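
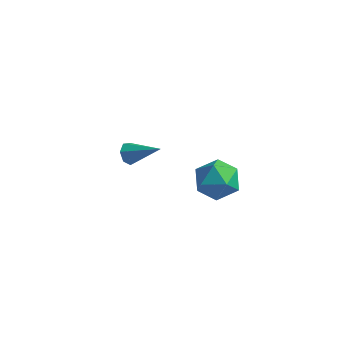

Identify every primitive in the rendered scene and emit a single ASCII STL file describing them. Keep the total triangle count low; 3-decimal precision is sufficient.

solid 
facet normal 0.258 0.921 0.292
outer loop
vertex 2.253 -1.787 1.447
vertex 1.471 -1.868 2.393
vertex 2.637 -2.237 2.526
endloop
endfacet
facet normal 0.802 0.597 -0.037
outer loop
vertex 2.253 -1.787 1.447
vertex 2.637 -2.237 2.526
vertex 2.988 -2.773 1.476
endloop
endfacet
facet normal 0.588 0.418 -0.693
outer loop
vertex 2.253 -1.787 1.447
vertex 2.988 -2.773 1.476
vertex 2.039 -2.735 0.694
endloop
endfacet
facet normal -0.089 0.632 -0.770
outer loop
vertex 2.253 -1.787 1.447
vertex 2.039 -2.735 0.694
vertex 1.101 -2.176 1.261
endloop
endfacet
facet normal -0.292 0.943 -0.161
outer loop
vertex 2.253 -1.787 1.447
vertex 1.101 -2.176 1.261
vertex 1.471 -1.868 2.393
endloop
endfacet
facet normal 0.948 -0.006 0.320
outer loop
vertex 2.988 -2.773 1.476
vertex 2.637 -2.237 2.526
vertex 2.659 -3.464 2.439
endloop
endfacet
facet normal 0.067 0.520 0.852
outer loop
vertex 2.637 -2.237 2.526
vertex 1.471 -1.868 2.393
vertex 1.721 -2.905 3.006
endloop
endfacet
facet normal -0.823 0.556 0.118
outer loop
vertex 1.471 -1.868 2.393
vertex 1.101 -2.176 1.261
vertex 0.772 -2.867 2.224
endloop
endfacet
facet normal -0.493 0.053 -0.868
outer loop
vertex 1.101 -2.176 1.261
vertex 2.039 -2.735 0.694
vertex 1.123 -3.403 1.174
endloop
endfacet
facet normal 0.601 -0.295 -0.743
outer loop
vertex 2.039 -2.735 0.694
vertex 2.988 -2.773 1.476
vertex 2.289 -3.772 1.307
endloop
endfacet
facet normal 0.089 -0.632 0.770
outer loop
vertex 1.507 -3.853 2.253
vertex 2.659 -3.464 2.439
vertex 1.721 -2.905 3.006
endloop
endfacet
facet normal -0.588 -0.418 0.693
outer loop
vertex 1.507 -3.853 2.253
vertex 1.721 -2.905 3.006
vertex 0.772 -2.867 2.224
endloop
endfacet
facet normal -0.802 -0.597 0.037
outer loop
vertex 1.507 -3.853 2.253
vertex 0.772 -2.867 2.224
vertex 1.123 -3.403 1.174
endloop
endfacet
facet normal -0.258 -0.921 -0.292
outer loop
vertex 1.507 -3.853 2.253
vertex 1.123 -3.403 1.174
vertex 2.289 -3.772 1.307
endloop
endfacet
facet normal 0.292 -0.943 0.161
outer loop
vertex 1.507 -3.853 2.253
vertex 2.289 -3.772 1.307
vertex 2.659 -3.464 2.439
endloop
endfacet
facet normal 0.493 -0.053 0.868
outer loop
vertex 1.721 -2.905 3.006
vertex 2.659 -3.464 2.439
vertex 2.637 -2.237 2.526
endloop
endfacet
facet normal -0.601 0.295 0.743
outer loop
vertex 0.772 -2.867 2.224
vertex 1.721 -2.905 3.006
vertex 1.471 -1.868 2.393
endloop
endfacet
facet normal -0.948 0.006 -0.320
outer loop
vertex 1.123 -3.403 1.174
vertex 0.772 -2.867 2.224
vertex 1.101 -2.176 1.261
endloop
endfacet
facet normal -0.067 -0.520 -0.852
outer loop
vertex 2.289 -3.772 1.307
vertex 1.123 -3.403 1.174
vertex 2.039 -2.735 0.694
endloop
endfacet
facet normal 0.823 -0.556 -0.118
outer loop
vertex 2.659 -3.464 2.439
vertex 2.289 -3.772 1.307
vertex 2.988 -2.773 1.476
endloop
endfacet
facet normal -0.852 -0.060 -0.520
outer loop
vertex -4.554 0.637 -3.137
vertex -4.867 1.037 -2.67
vertex -4.531 1.226 -3.243
endloop
endfacet
facet normal 0.744 -0.146 -0.652
outer loop
vertex -4.554 0.637 -3.137
vertex -4.531 1.226 -3.243
vertex -3.093 1.163 -1.59
endloop
endfacet
facet normal -0.852 -0.061 -0.520
outer loop
vertex -4.531 1.226 -3.243
vertex -4.867 1.037 -2.67
vertex -4.761 1.673 -2.918
endloop
endfacet
facet normal 0.584 0.652 -0.483
outer loop
vertex -4.531 1.226 -3.243
vertex -4.761 1.673 -2.918
vertex -3.093 1.163 -1.59
endloop
endfacet
facet normal -0.853 -0.060 -0.519
outer loop
vertex -4.761 1.673 -2.918
vertex -4.867 1.037 -2.67
vertex -5.07 1.641 -2.406
endloop
endfacet
facet normal 0.168 0.972 0.162
outer loop
vertex -4.761 1.673 -2.918
vertex -5.07 1.641 -2.406
vertex -3.093 1.163 -1.59
endloop
endfacet
facet normal -0.853 -0.060 -0.518
outer loop
vertex -5.07 1.641 -2.406
vertex -4.867 1.037 -2.67
vertex -5.226 1.155 -2.093
endloop
endfacet
facet normal -0.190 0.574 0.797
outer loop
vertex -5.07 1.641 -2.406
vertex -5.226 1.155 -2.093
vertex -3.093 1.163 -1.59
endloop
endfacet
facet normal -0.853 -0.059 -0.519
outer loop
vertex -5.226 1.155 -2.093
vertex -4.867 1.037 -2.67
vertex -5.112 0.58 -2.215
endloop
endfacet
facet normal -0.222 -0.244 0.944
outer loop
vertex -5.226 1.155 -2.093
vertex -5.112 0.58 -2.215
vertex -3.093 1.163 -1.59
endloop
endfacet
facet normal -0.852 -0.061 -0.520
outer loop
vertex -5.112 0.58 -2.215
vertex -4.867 1.037 -2.67
vertex -4.812 0.35 -2.68
endloop
endfacet
facet normal 0.098 -0.866 0.491
outer loop
vertex -5.112 0.58 -2.215
vertex -4.812 0.35 -2.68
vertex -3.093 1.163 -1.59
endloop
endfacet
facet normal -0.852 -0.061 -0.519
outer loop
vertex -4.812 0.35 -2.68
vertex -4.867 1.037 -2.67
vertex -4.554 0.637 -3.137
endloop
endfacet
facet normal 0.527 -0.821 -0.218
outer loop
vertex -4.812 0.35 -2.68
vertex -4.554 0.637 -3.137
vertex -3.093 1.163 -1.59
endloop
endfacet

endsolid


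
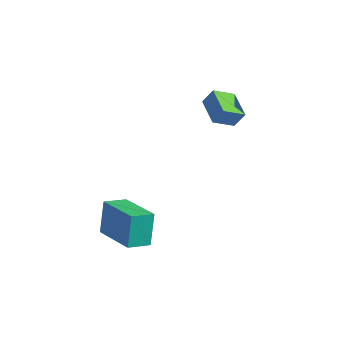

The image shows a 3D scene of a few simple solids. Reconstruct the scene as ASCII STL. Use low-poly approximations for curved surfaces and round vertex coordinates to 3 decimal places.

solid 
facet normal -0.404 -0.385 -0.830
outer loop
vertex -3.901 2.702 1.434
vertex -4.012 3.65 1.048
vertex -2.62 2.614 0.851
endloop
endfacet
facet normal 0.107 -0.921 0.375
outer loop
vertex -2.288 2.93 1.532
vertex -3.901 2.702 1.434
vertex -2.62 2.614 0.851
endloop
endfacet
facet normal -0.404 -0.385 -0.830
outer loop
vertex -2.62 2.614 0.851
vertex -4.012 3.65 1.048
vertex -2.731 3.563 0.465
endloop
endfacet
facet normal 0.908 -0.062 -0.414
outer loop
vertex -2.731 3.563 0.465
vertex -2.288 2.93 1.532
vertex -2.62 2.614 0.851
endloop
endfacet
facet normal -0.908 0.062 0.414
outer loop
vertex -3.901 2.702 1.434
vertex -3.68 3.966 1.729
vertex -4.012 3.65 1.048
endloop
endfacet
facet normal 0.108 -0.921 0.374
outer loop
vertex -3.569 3.017 2.115
vertex -3.901 2.702 1.434
vertex -2.288 2.93 1.532
endloop
endfacet
facet normal -0.908 0.062 0.414
outer loop
vertex -3.569 3.017 2.115
vertex -3.68 3.966 1.729
vertex -3.901 2.702 1.434
endloop
endfacet
facet normal -0.108 0.921 -0.375
outer loop
vertex -4.012 3.65 1.048
vertex -3.68 3.966 1.729
vertex -2.731 3.563 0.465
endloop
endfacet
facet normal 0.908 -0.062 -0.414
outer loop
vertex -2.399 3.878 1.146
vertex -2.288 2.93 1.532
vertex -2.731 3.563 0.465
endloop
endfacet
facet normal -0.107 0.921 -0.374
outer loop
vertex -2.731 3.563 0.465
vertex -3.68 3.966 1.729
vertex -2.399 3.878 1.146
endloop
endfacet
facet normal 0.404 0.385 0.830
outer loop
vertex -2.399 3.878 1.146
vertex -3.569 3.017 2.115
vertex -2.288 2.93 1.532
endloop
endfacet
facet normal 0.404 0.385 0.830
outer loop
vertex -3.68 3.966 1.729
vertex -3.569 3.017 2.115
vertex -2.399 3.878 1.146
endloop
endfacet
facet normal -0.980 -0.193 -0.053
outer loop
vertex -2.44 -1.878 -2.573
vertex -2.622 -0.915 -2.715
vertex -2.317 -2.082 -4.114
endloop
endfacet
facet normal 0.183 -0.973 0.143
outer loop
vertex -0.298 -1.685 -4.005
vertex -2.44 -1.878 -2.573
vertex -2.317 -2.082 -4.114
endloop
endfacet
facet normal -0.980 -0.192 -0.053
outer loop
vertex -2.317 -2.082 -4.114
vertex -2.622 -0.915 -2.715
vertex -2.498 -1.119 -4.256
endloop
endfacet
facet normal 0.079 -0.131 -0.988
outer loop
vertex -2.498 -1.119 -4.256
vertex -0.298 -1.685 -4.005
vertex -2.317 -2.082 -4.114
endloop
endfacet
facet normal -0.079 0.131 0.988
outer loop
vertex -2.44 -1.878 -2.573
vertex -0.603 -0.518 -2.606
vertex -2.622 -0.915 -2.715
endloop
endfacet
facet normal 0.184 -0.972 0.144
outer loop
vertex -0.422 -1.481 -2.464
vertex -2.44 -1.878 -2.573
vertex -0.298 -1.685 -4.005
endloop
endfacet
facet normal -0.079 0.131 0.988
outer loop
vertex -0.422 -1.481 -2.464
vertex -0.603 -0.518 -2.606
vertex -2.44 -1.878 -2.573
endloop
endfacet
facet normal -0.183 0.972 -0.144
outer loop
vertex -2.622 -0.915 -2.715
vertex -0.603 -0.518 -2.606
vertex -2.498 -1.119 -4.256
endloop
endfacet
facet normal 0.079 -0.131 -0.988
outer loop
vertex -0.48 -0.722 -4.147
vertex -0.298 -1.685 -4.005
vertex -2.498 -1.119 -4.256
endloop
endfacet
facet normal -0.184 0.972 -0.143
outer loop
vertex -2.498 -1.119 -4.256
vertex -0.603 -0.518 -2.606
vertex -0.48 -0.722 -4.147
endloop
endfacet
facet normal 0.980 0.193 0.053
outer loop
vertex -0.48 -0.722 -4.147
vertex -0.422 -1.481 -2.464
vertex -0.298 -1.685 -4.005
endloop
endfacet
facet normal 0.980 0.192 0.053
outer loop
vertex -0.603 -0.518 -2.606
vertex -0.422 -1.481 -2.464
vertex -0.48 -0.722 -4.147
endloop
endfacet

endsolid


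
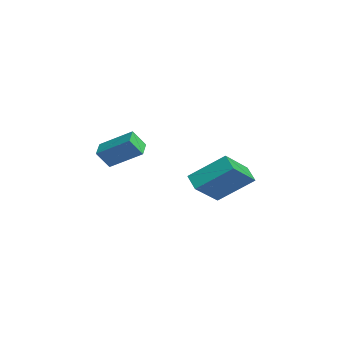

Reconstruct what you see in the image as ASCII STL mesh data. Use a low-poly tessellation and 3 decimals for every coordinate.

solid 
facet normal -0.467 0.616 -0.635
outer loop
vertex -1.658 0.947 -4.315
vertex -1.28 2.466 -3.119
vertex -0.907 1.088 -4.731
endloop
endfacet
facet normal -0.192 -0.771 -0.607
outer loop
vertex 0.0 -0.106 -3.501
vertex -1.658 0.947 -4.315
vertex -0.907 1.088 -4.731
endloop
endfacet
facet normal -0.468 0.616 -0.634
outer loop
vertex -0.907 1.088 -4.731
vertex -1.28 2.466 -3.119
vertex -0.53 2.607 -3.535
endloop
endfacet
facet normal 0.863 0.163 -0.478
outer loop
vertex -0.53 2.607 -3.535
vertex 0.0 -0.106 -3.501
vertex -0.907 1.088 -4.731
endloop
endfacet
facet normal -0.863 -0.162 0.479
outer loop
vertex -1.658 0.947 -4.315
vertex -0.373 1.272 -1.889
vertex -1.28 2.466 -3.119
endloop
endfacet
facet normal -0.192 -0.771 -0.607
outer loop
vertex -0.75 -0.247 -3.085
vertex -1.658 0.947 -4.315
vertex 0.0 -0.106 -3.501
endloop
endfacet
facet normal -0.863 -0.163 0.479
outer loop
vertex -0.75 -0.247 -3.085
vertex -0.373 1.272 -1.889
vertex -1.658 0.947 -4.315
endloop
endfacet
facet normal 0.192 0.771 0.607
outer loop
vertex -1.28 2.466 -3.119
vertex -0.373 1.272 -1.889
vertex -0.53 2.607 -3.535
endloop
endfacet
facet normal 0.863 0.163 -0.479
outer loop
vertex 0.378 1.413 -2.305
vertex 0.0 -0.106 -3.501
vertex -0.53 2.607 -3.535
endloop
endfacet
facet normal 0.192 0.771 0.607
outer loop
vertex -0.53 2.607 -3.535
vertex -0.373 1.272 -1.889
vertex 0.378 1.413 -2.305
endloop
endfacet
facet normal 0.468 -0.616 0.634
outer loop
vertex 0.378 1.413 -2.305
vertex -0.75 -0.247 -3.085
vertex 0.0 -0.106 -3.501
endloop
endfacet
facet normal 0.467 -0.616 0.635
outer loop
vertex -0.373 1.272 -1.889
vertex -0.75 -0.247 -3.085
vertex 0.378 1.413 -2.305
endloop
endfacet
facet normal -0.921 0.341 0.190
outer loop
vertex 0.181 -2.733 0.132
vertex 0.218 -2.197 -0.651
vertex -0.46 -3.973 -0.747
endloop
endfacet
facet normal -0.039 -0.565 0.825
outer loop
vertex 0.322 -4.263 -0.909
vertex 0.181 -2.733 0.132
vertex -0.46 -3.973 -0.747
endloop
endfacet
facet normal -0.921 0.341 0.190
outer loop
vertex -0.46 -3.973 -0.747
vertex 0.218 -2.197 -0.651
vertex -0.423 -3.437 -1.531
endloop
endfacet
facet normal -0.389 -0.752 -0.532
outer loop
vertex -0.423 -3.437 -1.531
vertex 0.322 -4.263 -0.909
vertex -0.46 -3.973 -0.747
endloop
endfacet
facet normal 0.389 0.751 0.533
outer loop
vertex 0.181 -2.733 0.132
vertex 1.0 -2.487 -0.813
vertex 0.218 -2.197 -0.651
endloop
endfacet
facet normal -0.040 -0.565 0.824
outer loop
vertex 0.963 -3.023 -0.029
vertex 0.181 -2.733 0.132
vertex 0.322 -4.263 -0.909
endloop
endfacet
facet normal 0.389 0.752 0.532
outer loop
vertex 0.963 -3.023 -0.029
vertex 1.0 -2.487 -0.813
vertex 0.181 -2.733 0.132
endloop
endfacet
facet normal 0.039 0.565 -0.824
outer loop
vertex 0.218 -2.197 -0.651
vertex 1.0 -2.487 -0.813
vertex -0.423 -3.437 -1.531
endloop
endfacet
facet normal -0.388 -0.752 -0.533
outer loop
vertex 0.359 -3.727 -1.692
vertex 0.322 -4.263 -0.909
vertex -0.423 -3.437 -1.531
endloop
endfacet
facet normal 0.039 0.564 -0.825
outer loop
vertex -0.423 -3.437 -1.531
vertex 1.0 -2.487 -0.813
vertex 0.359 -3.727 -1.692
endloop
endfacet
facet normal 0.921 -0.341 -0.190
outer loop
vertex 0.359 -3.727 -1.692
vertex 0.963 -3.023 -0.029
vertex 0.322 -4.263 -0.909
endloop
endfacet
facet normal 0.921 -0.341 -0.190
outer loop
vertex 1.0 -2.487 -0.813
vertex 0.963 -3.023 -0.029
vertex 0.359 -3.727 -1.692
endloop
endfacet

endsolid


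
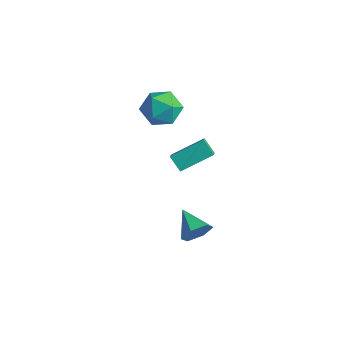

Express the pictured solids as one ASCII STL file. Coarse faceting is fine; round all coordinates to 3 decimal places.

solid 
facet normal 0.906 -0.235 -0.352
outer loop
vertex 3.494 -2.681 -2.641
vertex 3.099 -3.002 -3.443
vertex 3.362 -2.092 -3.374
endloop
endfacet
facet normal -0.030 0.777 0.629
outer loop
vertex 3.494 -2.681 -2.641
vertex 3.362 -2.092 -3.374
vertex 1.541 -2.598 -2.837
endloop
endfacet
facet normal 0.906 -0.235 -0.353
outer loop
vertex 3.362 -2.092 -3.374
vertex 3.099 -3.002 -3.443
vertex 2.966 -2.413 -4.176
endloop
endfacet
facet normal -0.319 0.924 -0.212
outer loop
vertex 3.362 -2.092 -3.374
vertex 2.966 -2.413 -4.176
vertex 1.541 -2.598 -2.837
endloop
endfacet
facet normal 0.906 -0.234 -0.353
outer loop
vertex 2.966 -2.413 -4.176
vertex 3.099 -3.002 -3.443
vertex 2.704 -3.323 -4.245
endloop
endfacet
facet normal -0.680 0.248 -0.690
outer loop
vertex 2.966 -2.413 -4.176
vertex 2.704 -3.323 -4.245
vertex 1.541 -2.598 -2.837
endloop
endfacet
facet normal 0.906 -0.235 -0.352
outer loop
vertex 2.704 -3.323 -4.245
vertex 3.099 -3.002 -3.443
vertex 2.836 -3.912 -3.512
endloop
endfacet
facet normal -0.752 -0.574 -0.326
outer loop
vertex 2.704 -3.323 -4.245
vertex 2.836 -3.912 -3.512
vertex 1.541 -2.598 -2.837
endloop
endfacet
facet normal 0.906 -0.235 -0.353
outer loop
vertex 2.836 -3.912 -3.512
vertex 3.099 -3.002 -3.443
vertex 3.232 -3.591 -2.71
endloop
endfacet
facet normal -0.462 -0.721 0.517
outer loop
vertex 2.836 -3.912 -3.512
vertex 3.232 -3.591 -2.71
vertex 1.541 -2.598 -2.837
endloop
endfacet
facet normal 0.906 -0.234 -0.353
outer loop
vertex 3.232 -3.591 -2.71
vertex 3.099 -3.002 -3.443
vertex 3.494 -2.681 -2.641
endloop
endfacet
facet normal -0.102 -0.046 0.994
outer loop
vertex 3.232 -3.591 -2.71
vertex 3.494 -2.681 -2.641
vertex 1.541 -2.598 -2.837
endloop
endfacet
facet normal -0.469 0.145 0.871
outer loop
vertex -1.504 -0.611 3.946
vertex -2.517 -1.166 3.493
vertex -1.648 -1.836 4.072
endloop
endfacet
facet normal 0.235 0.072 0.969
outer loop
vertex -1.504 -0.611 3.946
vertex -1.648 -1.836 4.072
vertex -0.539 -1.37 3.769
endloop
endfacet
facet normal 0.563 0.579 0.589
outer loop
vertex -1.504 -0.611 3.946
vertex -0.539 -1.37 3.769
vertex -0.722 -0.412 3.003
endloop
endfacet
facet normal 0.064 0.964 0.257
outer loop
vertex -1.504 -0.611 3.946
vertex -0.722 -0.412 3.003
vertex -1.944 -0.285 2.833
endloop
endfacet
facet normal -0.574 0.696 0.431
outer loop
vertex -1.504 -0.611 3.946
vertex -1.944 -0.285 2.833
vertex -2.517 -1.166 3.493
endloop
endfacet
facet normal 0.429 -0.562 0.707
outer loop
vertex -0.539 -1.37 3.769
vertex -1.648 -1.836 4.072
vertex -0.956 -2.395 3.207
endloop
endfacet
facet normal -0.708 -0.445 0.548
outer loop
vertex -1.648 -1.836 4.072
vertex -2.517 -1.166 3.493
vertex -2.178 -2.268 3.037
endloop
endfacet
facet normal -0.879 0.448 -0.165
outer loop
vertex -2.517 -1.166 3.493
vertex -1.944 -0.285 2.833
vertex -2.361 -1.31 2.271
endloop
endfacet
facet normal 0.154 0.881 -0.447
outer loop
vertex -1.944 -0.285 2.833
vertex -0.722 -0.412 3.003
vertex -1.252 -0.844 1.968
endloop
endfacet
facet normal 0.962 0.258 0.092
outer loop
vertex -0.722 -0.412 3.003
vertex -0.539 -1.37 3.769
vertex -0.383 -1.514 2.547
endloop
endfacet
facet normal -0.064 -0.964 -0.257
outer loop
vertex -1.396 -2.069 2.094
vertex -0.956 -2.395 3.207
vertex -2.178 -2.268 3.037
endloop
endfacet
facet normal -0.563 -0.579 -0.589
outer loop
vertex -1.396 -2.069 2.094
vertex -2.178 -2.268 3.037
vertex -2.361 -1.31 2.271
endloop
endfacet
facet normal -0.235 -0.072 -0.969
outer loop
vertex -1.396 -2.069 2.094
vertex -2.361 -1.31 2.271
vertex -1.252 -0.844 1.968
endloop
endfacet
facet normal 0.469 -0.145 -0.871
outer loop
vertex -1.396 -2.069 2.094
vertex -1.252 -0.844 1.968
vertex -0.383 -1.514 2.547
endloop
endfacet
facet normal 0.574 -0.696 -0.431
outer loop
vertex -1.396 -2.069 2.094
vertex -0.383 -1.514 2.547
vertex -0.956 -2.395 3.207
endloop
endfacet
facet normal -0.154 -0.881 0.447
outer loop
vertex -2.178 -2.268 3.037
vertex -0.956 -2.395 3.207
vertex -1.648 -1.836 4.072
endloop
endfacet
facet normal -0.962 -0.258 -0.092
outer loop
vertex -2.361 -1.31 2.271
vertex -2.178 -2.268 3.037
vertex -2.517 -1.166 3.493
endloop
endfacet
facet normal -0.429 0.562 -0.707
outer loop
vertex -1.252 -0.844 1.968
vertex -2.361 -1.31 2.271
vertex -1.944 -0.285 2.833
endloop
endfacet
facet normal 0.708 0.445 -0.548
outer loop
vertex -0.383 -1.514 2.547
vertex -1.252 -0.844 1.968
vertex -0.722 -0.412 3.003
endloop
endfacet
facet normal 0.879 -0.448 0.165
outer loop
vertex -0.956 -2.395 3.207
vertex -0.383 -1.514 2.547
vertex -0.539 -1.37 3.769
endloop
endfacet
facet normal -0.759 0.013 0.651
outer loop
vertex 3.233 -2.782 4.543
vertex 2.75 -2.232 3.969
vertex 2.467 -4.354 3.681
endloop
endfacet
facet normal 0.518 -0.591 0.618
outer loop
vertex 3.25 -4.368 3.011
vertex 3.233 -2.782 4.543
vertex 2.467 -4.354 3.681
endloop
endfacet
facet normal -0.760 0.013 0.650
outer loop
vertex 2.467 -4.354 3.681
vertex 2.75 -2.232 3.969
vertex 1.985 -3.804 3.106
endloop
endfacet
facet normal -0.393 -0.806 -0.442
outer loop
vertex 1.985 -3.804 3.106
vertex 3.25 -4.368 3.011
vertex 2.467 -4.354 3.681
endloop
endfacet
facet normal 0.393 0.806 0.442
outer loop
vertex 3.233 -2.782 4.543
vertex 3.533 -2.246 3.299
vertex 2.75 -2.232 3.969
endloop
endfacet
facet normal 0.518 -0.591 0.618
outer loop
vertex 4.015 -2.796 3.874
vertex 3.233 -2.782 4.543
vertex 3.25 -4.368 3.011
endloop
endfacet
facet normal 0.393 0.806 0.442
outer loop
vertex 4.015 -2.796 3.874
vertex 3.533 -2.246 3.299
vertex 3.233 -2.782 4.543
endloop
endfacet
facet normal -0.518 0.591 -0.618
outer loop
vertex 2.75 -2.232 3.969
vertex 3.533 -2.246 3.299
vertex 1.985 -3.804 3.106
endloop
endfacet
facet normal -0.393 -0.806 -0.442
outer loop
vertex 2.767 -3.818 2.437
vertex 3.25 -4.368 3.011
vertex 1.985 -3.804 3.106
endloop
endfacet
facet normal -0.518 0.591 -0.618
outer loop
vertex 1.985 -3.804 3.106
vertex 3.533 -2.246 3.299
vertex 2.767 -3.818 2.437
endloop
endfacet
facet normal 0.759 -0.012 -0.651
outer loop
vertex 2.767 -3.818 2.437
vertex 4.015 -2.796 3.874
vertex 3.25 -4.368 3.011
endloop
endfacet
facet normal 0.760 -0.014 -0.650
outer loop
vertex 3.533 -2.246 3.299
vertex 4.015 -2.796 3.874
vertex 2.767 -3.818 2.437
endloop
endfacet

endsolid


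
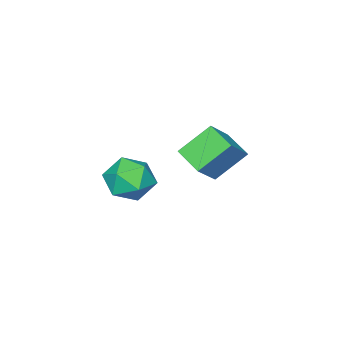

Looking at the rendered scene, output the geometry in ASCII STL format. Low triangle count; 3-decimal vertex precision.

solid 
facet normal -0.114 0.946 0.303
outer loop
vertex 0.072 2.083 -3.801
vertex 0.53 1.789 -2.71
vertex 1.272 2.164 -3.602
endloop
endfacet
facet normal 0.004 0.917 -0.400
outer loop
vertex 0.072 2.083 -3.801
vertex 1.272 2.164 -3.602
vertex 0.859 1.707 -4.654
endloop
endfacet
facet normal -0.506 0.513 -0.693
outer loop
vertex 0.072 2.083 -3.801
vertex 0.859 1.707 -4.654
vertex -0.14 1.049 -4.412
endloop
endfacet
facet normal -0.940 0.294 -0.171
outer loop
vertex 0.072 2.083 -3.801
vertex -0.14 1.049 -4.412
vertex -0.343 1.1 -3.211
endloop
endfacet
facet normal -0.698 0.561 0.444
outer loop
vertex 0.072 2.083 -3.801
vertex -0.343 1.1 -3.211
vertex 0.53 1.789 -2.71
endloop
endfacet
facet normal 0.631 0.590 -0.504
outer loop
vertex 0.859 1.707 -4.654
vertex 1.272 2.164 -3.602
vertex 1.803 1.18 -4.089
endloop
endfacet
facet normal 0.438 0.638 0.633
outer loop
vertex 1.272 2.164 -3.602
vertex 0.53 1.789 -2.71
vertex 1.6 1.231 -2.888
endloop
endfacet
facet normal -0.507 0.016 0.862
outer loop
vertex 0.53 1.789 -2.71
vertex -0.343 1.1 -3.211
vertex 0.601 0.573 -2.646
endloop
endfacet
facet normal -0.898 -0.418 -0.134
outer loop
vertex -0.343 1.1 -3.211
vertex -0.14 1.049 -4.412
vertex 0.188 0.116 -3.698
endloop
endfacet
facet normal -0.196 -0.063 -0.979
outer loop
vertex -0.14 1.049 -4.412
vertex 0.859 1.707 -4.654
vertex 0.93 0.491 -4.59
endloop
endfacet
facet normal 0.940 -0.294 0.171
outer loop
vertex 1.388 0.197 -3.499
vertex 1.803 1.18 -4.089
vertex 1.6 1.231 -2.888
endloop
endfacet
facet normal 0.506 -0.513 0.693
outer loop
vertex 1.388 0.197 -3.499
vertex 1.6 1.231 -2.888
vertex 0.601 0.573 -2.646
endloop
endfacet
facet normal -0.004 -0.917 0.400
outer loop
vertex 1.388 0.197 -3.499
vertex 0.601 0.573 -2.646
vertex 0.188 0.116 -3.698
endloop
endfacet
facet normal 0.114 -0.946 -0.303
outer loop
vertex 1.388 0.197 -3.499
vertex 0.188 0.116 -3.698
vertex 0.93 0.491 -4.59
endloop
endfacet
facet normal 0.698 -0.561 -0.444
outer loop
vertex 1.388 0.197 -3.499
vertex 0.93 0.491 -4.59
vertex 1.803 1.18 -4.089
endloop
endfacet
facet normal 0.898 0.418 0.134
outer loop
vertex 1.6 1.231 -2.888
vertex 1.803 1.18 -4.089
vertex 1.272 2.164 -3.602
endloop
endfacet
facet normal 0.196 0.063 0.979
outer loop
vertex 0.601 0.573 -2.646
vertex 1.6 1.231 -2.888
vertex 0.53 1.789 -2.71
endloop
endfacet
facet normal -0.631 -0.590 0.504
outer loop
vertex 0.188 0.116 -3.698
vertex 0.601 0.573 -2.646
vertex -0.343 1.1 -3.211
endloop
endfacet
facet normal -0.438 -0.638 -0.633
outer loop
vertex 0.93 0.491 -4.59
vertex 0.188 0.116 -3.698
vertex -0.14 1.049 -4.412
endloop
endfacet
facet normal 0.507 -0.016 -0.862
outer loop
vertex 1.803 1.18 -4.089
vertex 0.93 0.491 -4.59
vertex 0.859 1.707 -4.654
endloop
endfacet
facet normal -0.727 -0.066 -0.683
outer loop
vertex -5.238 1.335 -3.653
vertex -4.914 2.761 -4.136
vertex -3.951 0.603 -4.952
endloop
endfacet
facet normal -0.210 -0.926 0.314
outer loop
vertex -2.686 0.719 -3.764
vertex -5.238 1.335 -3.653
vertex -3.951 0.603 -4.952
endloop
endfacet
facet normal -0.727 -0.066 -0.683
outer loop
vertex -3.951 0.603 -4.952
vertex -4.914 2.761 -4.136
vertex -3.627 2.029 -5.435
endloop
endfacet
facet normal 0.653 -0.372 -0.659
outer loop
vertex -3.627 2.029 -5.435
vertex -2.686 0.719 -3.764
vertex -3.951 0.603 -4.952
endloop
endfacet
facet normal -0.653 0.372 0.659
outer loop
vertex -5.238 1.335 -3.653
vertex -3.649 2.877 -2.948
vertex -4.914 2.761 -4.136
endloop
endfacet
facet normal -0.210 -0.926 0.314
outer loop
vertex -3.973 1.451 -2.465
vertex -5.238 1.335 -3.653
vertex -2.686 0.719 -3.764
endloop
endfacet
facet normal -0.653 0.372 0.659
outer loop
vertex -3.973 1.451 -2.465
vertex -3.649 2.877 -2.948
vertex -5.238 1.335 -3.653
endloop
endfacet
facet normal 0.210 0.926 -0.314
outer loop
vertex -4.914 2.761 -4.136
vertex -3.649 2.877 -2.948
vertex -3.627 2.029 -5.435
endloop
endfacet
facet normal 0.653 -0.372 -0.659
outer loop
vertex -2.362 2.145 -4.247
vertex -2.686 0.719 -3.764
vertex -3.627 2.029 -5.435
endloop
endfacet
facet normal 0.210 0.926 -0.314
outer loop
vertex -3.627 2.029 -5.435
vertex -3.649 2.877 -2.948
vertex -2.362 2.145 -4.247
endloop
endfacet
facet normal 0.727 0.066 0.683
outer loop
vertex -2.362 2.145 -4.247
vertex -3.973 1.451 -2.465
vertex -2.686 0.719 -3.764
endloop
endfacet
facet normal 0.727 0.066 0.683
outer loop
vertex -3.649 2.877 -2.948
vertex -3.973 1.451 -2.465
vertex -2.362 2.145 -4.247
endloop
endfacet

endsolid


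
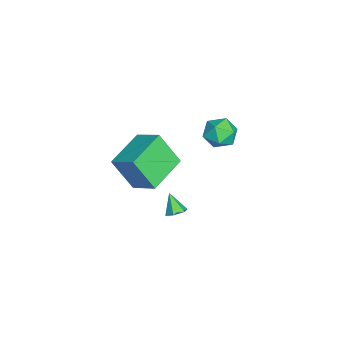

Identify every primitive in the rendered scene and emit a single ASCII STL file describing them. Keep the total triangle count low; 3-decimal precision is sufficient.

solid 
facet normal 0.488 0.339 -0.805
outer loop
vertex 0.819 2.157 -3.515
vertex 0.583 1.756 -3.827
vertex 0.33 2.253 -3.771
endloop
endfacet
facet normal -0.203 0.723 0.660
outer loop
vertex 0.819 2.157 -3.515
vertex 0.33 2.253 -3.771
vertex 0.017 1.364 -2.893
endloop
endfacet
facet normal 0.488 0.339 -0.805
outer loop
vertex 0.33 2.253 -3.771
vertex 0.583 1.756 -3.827
vertex 0.094 1.852 -4.083
endloop
endfacet
facet normal -0.894 0.433 0.120
outer loop
vertex 0.33 2.253 -3.771
vertex 0.094 1.852 -4.083
vertex 0.017 1.364 -2.893
endloop
endfacet
facet normal 0.488 0.337 -0.805
outer loop
vertex 0.094 1.852 -4.083
vertex 0.583 1.756 -3.827
vertex 0.347 1.355 -4.138
endloop
endfacet
facet normal -0.877 -0.421 -0.230
outer loop
vertex 0.094 1.852 -4.083
vertex 0.347 1.355 -4.138
vertex 0.017 1.364 -2.893
endloop
endfacet
facet normal 0.487 0.338 -0.805
outer loop
vertex 0.347 1.355 -4.138
vertex 0.583 1.756 -3.827
vertex 0.835 1.259 -3.883
endloop
endfacet
facet normal -0.173 -0.984 -0.039
outer loop
vertex 0.347 1.355 -4.138
vertex 0.835 1.259 -3.883
vertex 0.017 1.364 -2.893
endloop
endfacet
facet normal 0.488 0.338 -0.805
outer loop
vertex 0.835 1.259 -3.883
vertex 0.583 1.756 -3.827
vertex 1.072 1.66 -3.571
endloop
endfacet
facet normal 0.517 -0.695 0.501
outer loop
vertex 0.835 1.259 -3.883
vertex 1.072 1.66 -3.571
vertex 0.017 1.364 -2.893
endloop
endfacet
facet normal 0.488 0.339 -0.805
outer loop
vertex 1.072 1.66 -3.571
vertex 0.583 1.756 -3.827
vertex 0.819 2.157 -3.515
endloop
endfacet
facet normal 0.502 0.160 0.850
outer loop
vertex 1.072 1.66 -3.571
vertex 0.819 2.157 -3.515
vertex 0.017 1.364 -2.893
endloop
endfacet
facet normal 0.185 0.333 0.924
outer loop
vertex -1.767 4.261 0.353
vertex -2.564 3.853 0.66
vertex -1.75 3.37 0.671
endloop
endfacet
facet normal 0.794 0.218 0.568
outer loop
vertex -1.767 4.261 0.353
vertex -1.75 3.37 0.671
vertex -1.26 3.606 -0.104
endloop
endfacet
facet normal 0.784 0.621 -0.020
outer loop
vertex -1.767 4.261 0.353
vertex -1.26 3.606 -0.104
vertex -1.771 4.235 -0.593
endloop
endfacet
facet normal 0.170 0.985 -0.028
outer loop
vertex -1.767 4.261 0.353
vertex -1.771 4.235 -0.593
vertex -2.577 4.387 -0.121
endloop
endfacet
facet normal -0.199 0.807 0.555
outer loop
vertex -1.767 4.261 0.353
vertex -2.577 4.387 -0.121
vertex -2.564 3.853 0.66
endloop
endfacet
facet normal 0.805 -0.467 0.367
outer loop
vertex -1.26 3.606 -0.104
vertex -1.75 3.37 0.671
vertex -1.743 2.793 -0.079
endloop
endfacet
facet normal -0.179 -0.280 0.943
outer loop
vertex -1.75 3.37 0.671
vertex -2.564 3.853 0.66
vertex -2.549 2.945 0.393
endloop
endfacet
facet normal -0.802 0.487 0.346
outer loop
vertex -2.564 3.853 0.66
vertex -2.577 4.387 -0.121
vertex -3.06 3.574 -0.096
endloop
endfacet
facet normal -0.204 0.775 -0.598
outer loop
vertex -2.577 4.387 -0.121
vertex -1.771 4.235 -0.593
vertex -2.57 3.81 -0.871
endloop
endfacet
facet normal 0.789 0.185 -0.586
outer loop
vertex -1.771 4.235 -0.593
vertex -1.26 3.606 -0.104
vertex -1.756 3.327 -0.86
endloop
endfacet
facet normal -0.170 -0.985 0.028
outer loop
vertex -2.553 2.919 -0.553
vertex -1.743 2.793 -0.079
vertex -2.549 2.945 0.393
endloop
endfacet
facet normal -0.784 -0.621 0.020
outer loop
vertex -2.553 2.919 -0.553
vertex -2.549 2.945 0.393
vertex -3.06 3.574 -0.096
endloop
endfacet
facet normal -0.794 -0.218 -0.568
outer loop
vertex -2.553 2.919 -0.553
vertex -3.06 3.574 -0.096
vertex -2.57 3.81 -0.871
endloop
endfacet
facet normal -0.185 -0.333 -0.924
outer loop
vertex -2.553 2.919 -0.553
vertex -2.57 3.81 -0.871
vertex -1.756 3.327 -0.86
endloop
endfacet
facet normal 0.199 -0.807 -0.555
outer loop
vertex -2.553 2.919 -0.553
vertex -1.756 3.327 -0.86
vertex -1.743 2.793 -0.079
endloop
endfacet
facet normal 0.204 -0.775 0.598
outer loop
vertex -2.549 2.945 0.393
vertex -1.743 2.793 -0.079
vertex -1.75 3.37 0.671
endloop
endfacet
facet normal -0.789 -0.185 0.586
outer loop
vertex -3.06 3.574 -0.096
vertex -2.549 2.945 0.393
vertex -2.564 3.853 0.66
endloop
endfacet
facet normal -0.805 0.467 -0.367
outer loop
vertex -2.57 3.81 -0.871
vertex -3.06 3.574 -0.096
vertex -2.577 4.387 -0.121
endloop
endfacet
facet normal 0.179 0.280 -0.943
outer loop
vertex -1.756 3.327 -0.86
vertex -2.57 3.81 -0.871
vertex -1.771 4.235 -0.593
endloop
endfacet
facet normal 0.802 -0.487 -0.346
outer loop
vertex -1.743 2.793 -0.079
vertex -1.756 3.327 -0.86
vertex -1.26 3.606 -0.104
endloop
endfacet
facet normal -0.493 -0.720 -0.488
outer loop
vertex 3.48 -0.898 2.513
vertex 1.673 0.079 2.899
vertex 3.662 0.082 0.884
endloop
endfacet
facet normal 0.865 -0.467 -0.184
outer loop
vertex 4.387 1.141 1.601
vertex 3.48 -0.898 2.513
vertex 3.662 0.082 0.884
endloop
endfacet
facet normal -0.493 -0.720 -0.488
outer loop
vertex 3.662 0.082 0.884
vertex 1.673 0.079 2.899
vertex 1.855 1.059 1.269
endloop
endfacet
facet normal 0.095 0.513 -0.853
outer loop
vertex 1.855 1.059 1.269
vertex 4.387 1.141 1.601
vertex 3.662 0.082 0.884
endloop
endfacet
facet normal -0.095 -0.513 0.853
outer loop
vertex 3.48 -0.898 2.513
vertex 2.398 1.138 3.616
vertex 1.673 0.079 2.899
endloop
endfacet
facet normal 0.865 -0.467 -0.184
outer loop
vertex 4.205 0.161 3.231
vertex 3.48 -0.898 2.513
vertex 4.387 1.141 1.601
endloop
endfacet
facet normal -0.096 -0.513 0.853
outer loop
vertex 4.205 0.161 3.231
vertex 2.398 1.138 3.616
vertex 3.48 -0.898 2.513
endloop
endfacet
facet normal -0.865 0.467 0.184
outer loop
vertex 1.673 0.079 2.899
vertex 2.398 1.138 3.616
vertex 1.855 1.059 1.269
endloop
endfacet
facet normal 0.095 0.513 -0.853
outer loop
vertex 2.58 2.118 1.987
vertex 4.387 1.141 1.601
vertex 1.855 1.059 1.269
endloop
endfacet
facet normal -0.865 0.467 0.184
outer loop
vertex 1.855 1.059 1.269
vertex 2.398 1.138 3.616
vertex 2.58 2.118 1.987
endloop
endfacet
facet normal 0.494 0.720 0.488
outer loop
vertex 2.58 2.118 1.987
vertex 4.205 0.161 3.231
vertex 4.387 1.141 1.601
endloop
endfacet
facet normal 0.493 0.720 0.488
outer loop
vertex 2.398 1.138 3.616
vertex 4.205 0.161 3.231
vertex 2.58 2.118 1.987
endloop
endfacet

endsolid


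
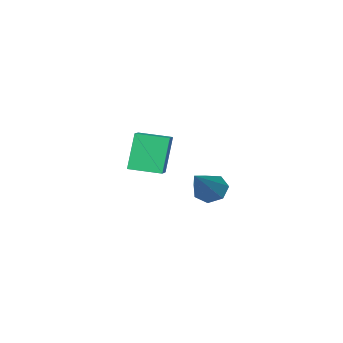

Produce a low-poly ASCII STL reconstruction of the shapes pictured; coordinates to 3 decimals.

solid 
facet normal -0.666 -0.418 -0.618
outer loop
vertex -0.389 3.251 1.721
vertex -0.941 3.531 2.126
vertex -0.594 3.834 1.547
endloop
endfacet
facet normal 0.848 0.146 -0.510
outer loop
vertex -0.389 3.251 1.721
vertex -0.594 3.834 1.547
vertex 0.421 4.389 3.394
endloop
endfacet
facet normal -0.665 -0.419 -0.618
outer loop
vertex -0.594 3.834 1.547
vertex -0.941 3.531 2.126
vertex -1.061 4.189 1.809
endloop
endfacet
facet normal 0.368 0.815 -0.447
outer loop
vertex -0.594 3.834 1.547
vertex -1.061 4.189 1.809
vertex 0.421 4.389 3.394
endloop
endfacet
facet normal -0.665 -0.419 -0.618
outer loop
vertex -1.061 4.189 1.809
vertex -0.941 3.531 2.126
vertex -1.438 4.048 2.31
endloop
endfacet
facet normal -0.234 0.968 0.096
outer loop
vertex -1.061 4.189 1.809
vertex -1.438 4.048 2.31
vertex 0.421 4.389 3.394
endloop
endfacet
facet normal -0.664 -0.418 -0.619
outer loop
vertex -1.438 4.048 2.31
vertex -0.941 3.531 2.126
vertex -1.441 3.517 2.672
endloop
endfacet
facet normal -0.505 0.488 0.712
outer loop
vertex -1.438 4.048 2.31
vertex -1.441 3.517 2.672
vertex 0.421 4.389 3.394
endloop
endfacet
facet normal -0.665 -0.418 -0.619
outer loop
vertex -1.441 3.517 2.672
vertex -0.941 3.531 2.126
vertex -1.068 2.997 2.623
endloop
endfacet
facet normal -0.241 -0.261 0.935
outer loop
vertex -1.441 3.517 2.672
vertex -1.068 2.997 2.623
vertex 0.421 4.389 3.394
endloop
endfacet
facet normal -0.664 -0.419 -0.619
outer loop
vertex -1.068 2.997 2.623
vertex -0.941 3.531 2.126
vertex -0.599 2.879 2.2
endloop
endfacet
facet normal 0.360 -0.716 0.598
outer loop
vertex -1.068 2.997 2.623
vertex -0.599 2.879 2.2
vertex 0.421 4.389 3.394
endloop
endfacet
facet normal -0.666 -0.419 -0.617
outer loop
vertex -0.599 2.879 2.2
vertex -0.941 3.531 2.126
vertex -0.389 3.251 1.721
endloop
endfacet
facet normal 0.844 -0.534 -0.045
outer loop
vertex -0.599 2.879 2.2
vertex -0.389 3.251 1.721
vertex 0.421 4.389 3.394
endloop
endfacet
facet normal -0.626 -0.722 -0.295
outer loop
vertex -1.363 -2.242 3.324
vertex -2.415 -1.259 3.149
vertex -0.821 -1.981 1.533
endloop
endfacet
facet normal 0.725 -0.678 0.121
outer loop
vertex -0.145 -1.201 1.851
vertex -1.363 -2.242 3.324
vertex -0.821 -1.981 1.533
endloop
endfacet
facet normal -0.626 -0.722 -0.295
outer loop
vertex -0.821 -1.981 1.533
vertex -2.415 -1.259 3.149
vertex -1.872 -0.998 1.357
endloop
endfacet
facet normal 0.287 0.137 -0.948
outer loop
vertex -1.872 -0.998 1.357
vertex -0.145 -1.201 1.851
vertex -0.821 -1.981 1.533
endloop
endfacet
facet normal -0.287 -0.138 0.948
outer loop
vertex -1.363 -2.242 3.324
vertex -1.739 -0.479 3.467
vertex -2.415 -1.259 3.149
endloop
endfacet
facet normal 0.726 -0.677 0.121
outer loop
vertex -0.688 -1.462 3.643
vertex -1.363 -2.242 3.324
vertex -0.145 -1.201 1.851
endloop
endfacet
facet normal -0.288 -0.138 0.948
outer loop
vertex -0.688 -1.462 3.643
vertex -1.739 -0.479 3.467
vertex -1.363 -2.242 3.324
endloop
endfacet
facet normal -0.725 0.678 -0.121
outer loop
vertex -2.415 -1.259 3.149
vertex -1.739 -0.479 3.467
vertex -1.872 -0.998 1.357
endloop
endfacet
facet normal 0.287 0.139 -0.948
outer loop
vertex -1.197 -0.218 1.676
vertex -0.145 -1.201 1.851
vertex -1.872 -0.998 1.357
endloop
endfacet
facet normal -0.726 0.677 -0.121
outer loop
vertex -1.872 -0.998 1.357
vertex -1.739 -0.479 3.467
vertex -1.197 -0.218 1.676
endloop
endfacet
facet normal 0.626 0.722 0.295
outer loop
vertex -1.197 -0.218 1.676
vertex -0.688 -1.462 3.643
vertex -0.145 -1.201 1.851
endloop
endfacet
facet normal 0.626 0.722 0.295
outer loop
vertex -1.739 -0.479 3.467
vertex -0.688 -1.462 3.643
vertex -1.197 -0.218 1.676
endloop
endfacet

endsolid


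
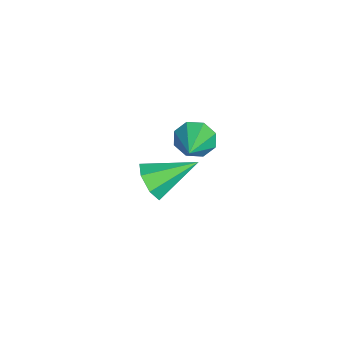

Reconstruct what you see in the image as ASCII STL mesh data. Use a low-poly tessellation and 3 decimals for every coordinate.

solid 
facet normal 0.154 -0.868 -0.473
outer loop
vertex -2.323 0.545 -3.27
vertex -3.057 0.185 -2.849
vertex -3.019 0.63 -3.653
endloop
endfacet
facet normal 0.377 0.769 -0.515
outer loop
vertex -2.323 0.545 -3.27
vertex -3.019 0.63 -3.653
vertex -3.383 2.015 -1.851
endloop
endfacet
facet normal 0.154 -0.868 -0.473
outer loop
vertex -3.019 0.63 -3.653
vertex -3.057 0.185 -2.849
vertex -3.743 0.38 -3.43
endloop
endfacet
facet normal -0.420 0.677 -0.605
outer loop
vertex -3.019 0.63 -3.653
vertex -3.743 0.38 -3.43
vertex -3.383 2.015 -1.851
endloop
endfacet
facet normal 0.154 -0.868 -0.473
outer loop
vertex -3.743 0.38 -3.43
vertex -3.057 0.185 -2.849
vertex -3.951 -0.017 -2.769
endloop
endfacet
facet normal -0.944 0.313 -0.109
outer loop
vertex -3.743 0.38 -3.43
vertex -3.951 -0.017 -2.769
vertex -3.383 2.015 -1.851
endloop
endfacet
facet normal 0.154 -0.868 -0.473
outer loop
vertex -3.951 -0.017 -2.769
vertex -3.057 0.185 -2.849
vertex -3.486 -0.262 -2.168
endloop
endfacet
facet normal -0.799 -0.047 0.599
outer loop
vertex -3.951 -0.017 -2.769
vertex -3.486 -0.262 -2.168
vertex -3.383 2.015 -1.851
endloop
endfacet
facet normal 0.153 -0.868 -0.473
outer loop
vertex -3.486 -0.262 -2.168
vertex -3.057 0.185 -2.849
vertex -2.698 -0.171 -2.08
endloop
endfacet
facet normal -0.095 -0.133 0.987
outer loop
vertex -3.486 -0.262 -2.168
vertex -2.698 -0.171 -2.08
vertex -3.383 2.015 -1.851
endloop
endfacet
facet normal 0.155 -0.867 -0.474
outer loop
vertex -2.698 -0.171 -2.08
vertex -3.057 0.185 -2.849
vertex -2.181 0.189 -2.57
endloop
endfacet
facet normal 0.638 0.120 0.761
outer loop
vertex -2.698 -0.171 -2.08
vertex -2.181 0.189 -2.57
vertex -3.383 2.015 -1.851
endloop
endfacet
facet normal 0.154 -0.868 -0.473
outer loop
vertex -2.181 0.189 -2.57
vertex -3.057 0.185 -2.849
vertex -2.323 0.545 -3.27
endloop
endfacet
facet normal 0.848 0.522 0.093
outer loop
vertex -2.181 0.189 -2.57
vertex -2.323 0.545 -3.27
vertex -3.383 2.015 -1.851
endloop
endfacet
facet normal -0.897 0.100 -0.430
outer loop
vertex -0.863 2.231 1.207
vertex -1.223 1.915 1.885
vertex -1.017 2.678 1.632
endloop
endfacet
facet normal 0.705 0.601 -0.377
outer loop
vertex -0.863 2.231 1.207
vertex -1.017 2.678 1.632
vertex 0.303 1.745 2.615
endloop
endfacet
facet normal -0.898 0.100 -0.429
outer loop
vertex -1.017 2.678 1.632
vertex -1.223 1.915 1.885
vertex -1.291 2.678 2.205
endloop
endfacet
facet normal 0.451 0.866 0.216
outer loop
vertex -1.017 2.678 1.632
vertex -1.291 2.678 2.205
vertex 0.303 1.745 2.615
endloop
endfacet
facet normal -0.898 0.100 -0.429
outer loop
vertex -1.291 2.678 2.205
vertex -1.223 1.915 1.885
vertex -1.525 2.231 2.59
endloop
endfacet
facet normal 0.149 0.600 0.786
outer loop
vertex -1.291 2.678 2.205
vertex -1.525 2.231 2.59
vertex 0.303 1.745 2.615
endloop
endfacet
facet normal -0.897 0.101 -0.430
outer loop
vertex -1.525 2.231 2.59
vertex -1.223 1.915 1.885
vertex -1.583 1.599 2.563
endloop
endfacet
facet normal -0.024 -0.040 0.999
outer loop
vertex -1.525 2.231 2.59
vertex -1.583 1.599 2.563
vertex 0.303 1.745 2.615
endloop
endfacet
facet normal -0.897 0.100 -0.430
outer loop
vertex -1.583 1.599 2.563
vertex -1.223 1.915 1.885
vertex -1.429 1.152 2.138
endloop
endfacet
facet normal 0.033 -0.683 0.730
outer loop
vertex -1.583 1.599 2.563
vertex -1.429 1.152 2.138
vertex 0.303 1.745 2.615
endloop
endfacet
facet normal -0.898 0.100 -0.429
outer loop
vertex -1.429 1.152 2.138
vertex -1.223 1.915 1.885
vertex -1.155 1.152 1.565
endloop
endfacet
facet normal 0.287 -0.948 0.137
outer loop
vertex -1.429 1.152 2.138
vertex -1.155 1.152 1.565
vertex 0.303 1.745 2.615
endloop
endfacet
facet normal -0.898 0.100 -0.429
outer loop
vertex -1.155 1.152 1.565
vertex -1.223 1.915 1.885
vertex -0.921 1.599 1.18
endloop
endfacet
facet normal 0.589 -0.682 -0.433
outer loop
vertex -1.155 1.152 1.565
vertex -0.921 1.599 1.18
vertex 0.303 1.745 2.615
endloop
endfacet
facet normal -0.897 0.101 -0.430
outer loop
vertex -0.921 1.599 1.18
vertex -1.223 1.915 1.885
vertex -0.863 2.231 1.207
endloop
endfacet
facet normal 0.762 -0.042 -0.646
outer loop
vertex -0.921 1.599 1.18
vertex -0.863 2.231 1.207
vertex 0.303 1.745 2.615
endloop
endfacet

endsolid


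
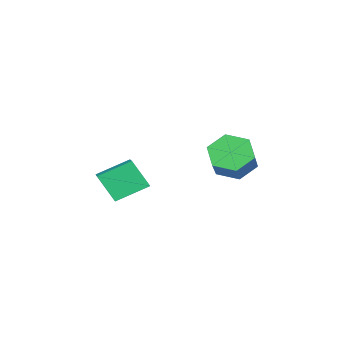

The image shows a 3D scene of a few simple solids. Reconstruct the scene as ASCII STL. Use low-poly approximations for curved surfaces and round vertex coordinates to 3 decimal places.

solid 
facet normal -0.893 -0.344 -0.292
outer loop
vertex 2.232 -3.516 0.439
vertex 1.507 -2.252 1.169
vertex 2.342 -2.712 -0.845
endloop
endfacet
facet normal 0.445 -0.776 -0.447
outer loop
vertex 3.493 -2.268 -0.469
vertex 2.232 -3.516 0.439
vertex 2.342 -2.712 -0.845
endloop
endfacet
facet normal -0.892 -0.345 -0.291
outer loop
vertex 2.342 -2.712 -0.845
vertex 1.507 -2.252 1.169
vertex 1.616 -1.448 -0.116
endloop
endfacet
facet normal 0.072 0.529 -0.846
outer loop
vertex 1.616 -1.448 -0.116
vertex 3.493 -2.268 -0.469
vertex 2.342 -2.712 -0.845
endloop
endfacet
facet normal -0.072 -0.529 0.845
outer loop
vertex 2.232 -3.516 0.439
vertex 2.658 -1.808 1.545
vertex 1.507 -2.252 1.169
endloop
endfacet
facet normal 0.445 -0.776 -0.447
outer loop
vertex 3.384 -3.072 0.816
vertex 2.232 -3.516 0.439
vertex 3.493 -2.268 -0.469
endloop
endfacet
facet normal -0.073 -0.529 0.845
outer loop
vertex 3.384 -3.072 0.816
vertex 2.658 -1.808 1.545
vertex 2.232 -3.516 0.439
endloop
endfacet
facet normal -0.445 0.776 0.447
outer loop
vertex 1.507 -2.252 1.169
vertex 2.658 -1.808 1.545
vertex 1.616 -1.448 -0.116
endloop
endfacet
facet normal 0.072 0.530 -0.845
outer loop
vertex 2.768 -1.004 0.261
vertex 3.493 -2.268 -0.469
vertex 1.616 -1.448 -0.116
endloop
endfacet
facet normal -0.445 0.776 0.447
outer loop
vertex 1.616 -1.448 -0.116
vertex 2.658 -1.808 1.545
vertex 2.768 -1.004 0.261
endloop
endfacet
facet normal 0.893 0.344 0.291
outer loop
vertex 2.768 -1.004 0.261
vertex 3.384 -3.072 0.816
vertex 3.493 -2.268 -0.469
endloop
endfacet
facet normal 0.892 0.344 0.292
outer loop
vertex 2.658 -1.808 1.545
vertex 3.384 -3.072 0.816
vertex 2.768 -1.004 0.261
endloop
endfacet
facet normal -0.803 -0.119 -0.584
outer loop
vertex 1.762 2.494 0.639
vertex 1.245 2.127 1.425
vertex 1.237 3.119 1.234
endloop
endfacet
facet normal 0.291 0.776 -0.559
outer loop
vertex 1.762 2.494 0.639
vertex 1.237 3.119 1.234
vertex 3.152 2.701 1.649
endloop
endfacet
facet normal 0.291 0.777 -0.558
outer loop
vertex 3.152 2.701 1.649
vertex 1.237 3.119 1.234
vertex 2.626 3.325 2.244
endloop
endfacet
facet normal 0.803 0.120 0.584
outer loop
vertex 3.152 2.701 1.649
vertex 2.626 3.325 2.244
vertex 2.635 2.333 2.435
endloop
endfacet
facet normal -0.803 -0.119 -0.584
outer loop
vertex 1.237 3.119 1.234
vertex 1.245 2.127 1.425
vertex 0.72 2.751 2.02
endloop
endfacet
facet normal -0.305 0.924 0.232
outer loop
vertex 1.237 3.119 1.234
vertex 0.72 2.751 2.02
vertex 2.626 3.325 2.244
endloop
endfacet
facet normal -0.305 0.924 0.232
outer loop
vertex 2.626 3.325 2.244
vertex 0.72 2.751 2.02
vertex 2.109 2.957 3.03
endloop
endfacet
facet normal 0.803 0.120 0.584
outer loop
vertex 2.626 3.325 2.244
vertex 2.109 2.957 3.03
vertex 2.635 2.333 2.435
endloop
endfacet
facet normal -0.803 -0.119 -0.584
outer loop
vertex 0.72 2.751 2.02
vertex 1.245 2.127 1.425
vertex 0.728 1.759 2.211
endloop
endfacet
facet normal -0.596 0.147 0.789
outer loop
vertex 0.72 2.751 2.02
vertex 0.728 1.759 2.211
vertex 2.109 2.957 3.03
endloop
endfacet
facet normal -0.596 0.147 0.790
outer loop
vertex 2.109 2.957 3.03
vertex 0.728 1.759 2.211
vertex 2.118 1.966 3.221
endloop
endfacet
facet normal 0.803 0.120 0.584
outer loop
vertex 2.109 2.957 3.03
vertex 2.118 1.966 3.221
vertex 2.635 2.333 2.435
endloop
endfacet
facet normal -0.803 -0.120 -0.584
outer loop
vertex 0.728 1.759 2.211
vertex 1.245 2.127 1.425
vertex 1.254 1.135 1.616
endloop
endfacet
facet normal -0.290 -0.777 0.559
outer loop
vertex 0.728 1.759 2.211
vertex 1.254 1.135 1.616
vertex 2.118 1.966 3.221
endloop
endfacet
facet normal -0.291 -0.777 0.559
outer loop
vertex 2.118 1.966 3.221
vertex 1.254 1.135 1.616
vertex 2.643 1.341 2.626
endloop
endfacet
facet normal 0.803 0.119 0.584
outer loop
vertex 2.118 1.966 3.221
vertex 2.643 1.341 2.626
vertex 2.635 2.333 2.435
endloop
endfacet
facet normal -0.803 -0.120 -0.584
outer loop
vertex 1.254 1.135 1.616
vertex 1.245 2.127 1.425
vertex 1.771 1.503 0.83
endloop
endfacet
facet normal 0.305 -0.924 -0.232
outer loop
vertex 1.254 1.135 1.616
vertex 1.771 1.503 0.83
vertex 2.643 1.341 2.626
endloop
endfacet
facet normal 0.305 -0.924 -0.232
outer loop
vertex 2.643 1.341 2.626
vertex 1.771 1.503 0.83
vertex 3.16 1.709 1.84
endloop
endfacet
facet normal 0.803 0.119 0.584
outer loop
vertex 2.643 1.341 2.626
vertex 3.16 1.709 1.84
vertex 2.635 2.333 2.435
endloop
endfacet
facet normal -0.803 -0.120 -0.584
outer loop
vertex 1.771 1.503 0.83
vertex 1.245 2.127 1.425
vertex 1.762 2.494 0.639
endloop
endfacet
facet normal 0.596 -0.147 -0.790
outer loop
vertex 1.771 1.503 0.83
vertex 1.762 2.494 0.639
vertex 3.16 1.709 1.84
endloop
endfacet
facet normal 0.596 -0.147 -0.790
outer loop
vertex 3.16 1.709 1.84
vertex 1.762 2.494 0.639
vertex 3.152 2.701 1.649
endloop
endfacet
facet normal 0.803 0.119 0.584
outer loop
vertex 3.16 1.709 1.84
vertex 3.152 2.701 1.649
vertex 2.635 2.333 2.435
endloop
endfacet

endsolid


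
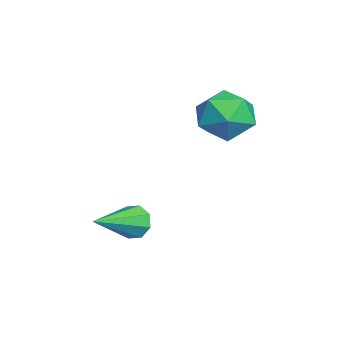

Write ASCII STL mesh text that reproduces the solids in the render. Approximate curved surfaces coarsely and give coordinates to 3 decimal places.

solid 
facet normal -0.683 0.612 -0.399
outer loop
vertex 3.318 -1.783 -3.259
vertex 2.956 -1.964 -2.917
vertex 3.309 -1.569 -2.915
endloop
endfacet
facet normal 0.898 0.383 -0.215
outer loop
vertex 3.318 -1.783 -3.259
vertex 3.309 -1.569 -2.915
vertex 4.044 -2.936 -2.283
endloop
endfacet
facet normal -0.683 0.612 -0.399
outer loop
vertex 3.309 -1.569 -2.915
vertex 2.956 -1.964 -2.917
vertex 3.093 -1.586 -2.572
endloop
endfacet
facet normal 0.679 0.576 0.456
outer loop
vertex 3.309 -1.569 -2.915
vertex 3.093 -1.586 -2.572
vertex 4.044 -2.936 -2.283
endloop
endfacet
facet normal -0.684 0.611 -0.399
outer loop
vertex 3.093 -1.586 -2.572
vertex 2.956 -1.964 -2.917
vertex 2.797 -1.825 -2.431
endloop
endfacet
facet normal 0.180 0.325 0.928
outer loop
vertex 3.093 -1.586 -2.572
vertex 2.797 -1.825 -2.431
vertex 4.044 -2.936 -2.283
endloop
endfacet
facet normal -0.685 0.610 -0.399
outer loop
vertex 2.797 -1.825 -2.431
vertex 2.956 -1.964 -2.917
vertex 2.595 -2.146 -2.575
endloop
endfacet
facet normal -0.307 -0.222 0.925
outer loop
vertex 2.797 -1.825 -2.431
vertex 2.595 -2.146 -2.575
vertex 4.044 -2.936 -2.283
endloop
endfacet
facet normal -0.685 0.611 -0.398
outer loop
vertex 2.595 -2.146 -2.575
vertex 2.956 -1.964 -2.917
vertex 2.604 -2.36 -2.919
endloop
endfacet
facet normal -0.496 -0.743 0.449
outer loop
vertex 2.595 -2.146 -2.575
vertex 2.604 -2.36 -2.919
vertex 4.044 -2.936 -2.283
endloop
endfacet
facet normal -0.684 0.610 -0.400
outer loop
vertex 2.604 -2.36 -2.919
vertex 2.956 -1.964 -2.917
vertex 2.82 -2.343 -3.262
endloop
endfacet
facet normal -0.277 -0.935 -0.221
outer loop
vertex 2.604 -2.36 -2.919
vertex 2.82 -2.343 -3.262
vertex 4.044 -2.936 -2.283
endloop
endfacet
facet normal -0.685 0.609 -0.400
outer loop
vertex 2.82 -2.343 -3.262
vertex 2.956 -1.964 -2.917
vertex 3.115 -2.104 -3.403
endloop
endfacet
facet normal 0.223 -0.685 -0.694
outer loop
vertex 2.82 -2.343 -3.262
vertex 3.115 -2.104 -3.403
vertex 4.044 -2.936 -2.283
endloop
endfacet
facet normal -0.683 0.611 -0.400
outer loop
vertex 3.115 -2.104 -3.403
vertex 2.956 -1.964 -2.917
vertex 3.318 -1.783 -3.259
endloop
endfacet
facet normal 0.709 -0.138 -0.691
outer loop
vertex 3.115 -2.104 -3.403
vertex 3.318 -1.783 -3.259
vertex 4.044 -2.936 -2.283
endloop
endfacet
facet normal -0.025 -0.018 1.000
outer loop
vertex 0.957 0.793 0.379
vertex 0.198 0.321 0.352
vertex 0.986 -0.1 0.364
endloop
endfacet
facet normal 0.648 0.008 0.761
outer loop
vertex 0.957 0.793 0.379
vertex 0.986 -0.1 0.364
vertex 1.56 0.375 -0.13
endloop
endfacet
facet normal 0.718 0.596 0.361
outer loop
vertex 0.957 0.793 0.379
vertex 1.56 0.375 -0.13
vertex 1.127 1.089 -0.447
endloop
endfacet
facet normal 0.088 0.932 0.352
outer loop
vertex 0.957 0.793 0.379
vertex 1.127 1.089 -0.447
vertex 0.285 1.056 -0.149
endloop
endfacet
facet normal -0.370 0.553 0.747
outer loop
vertex 0.957 0.793 0.379
vertex 0.285 1.056 -0.149
vertex 0.198 0.321 0.352
endloop
endfacet
facet normal 0.756 -0.558 0.342
outer loop
vertex 1.56 0.375 -0.13
vertex 0.986 -0.1 0.364
vertex 1.175 -0.356 -0.471
endloop
endfacet
facet normal -0.332 -0.601 0.727
outer loop
vertex 0.986 -0.1 0.364
vertex 0.198 0.321 0.352
vertex 0.333 -0.389 -0.173
endloop
endfacet
facet normal -0.892 0.322 0.317
outer loop
vertex 0.198 0.321 0.352
vertex 0.285 1.056 -0.149
vertex -0.1 0.325 -0.49
endloop
endfacet
facet normal -0.150 0.935 -0.321
outer loop
vertex 0.285 1.056 -0.149
vertex 1.127 1.089 -0.447
vertex 0.474 0.8 -0.984
endloop
endfacet
facet normal 0.868 0.391 -0.305
outer loop
vertex 1.127 1.089 -0.447
vertex 1.56 0.375 -0.13
vertex 1.262 0.379 -0.972
endloop
endfacet
facet normal -0.088 -0.932 -0.352
outer loop
vertex 0.503 -0.093 -0.999
vertex 1.175 -0.356 -0.471
vertex 0.333 -0.389 -0.173
endloop
endfacet
facet normal -0.718 -0.596 -0.361
outer loop
vertex 0.503 -0.093 -0.999
vertex 0.333 -0.389 -0.173
vertex -0.1 0.325 -0.49
endloop
endfacet
facet normal -0.648 -0.008 -0.761
outer loop
vertex 0.503 -0.093 -0.999
vertex -0.1 0.325 -0.49
vertex 0.474 0.8 -0.984
endloop
endfacet
facet normal 0.025 0.018 -1.000
outer loop
vertex 0.503 -0.093 -0.999
vertex 0.474 0.8 -0.984
vertex 1.262 0.379 -0.972
endloop
endfacet
facet normal 0.370 -0.553 -0.747
outer loop
vertex 0.503 -0.093 -0.999
vertex 1.262 0.379 -0.972
vertex 1.175 -0.356 -0.471
endloop
endfacet
facet normal 0.150 -0.935 0.321
outer loop
vertex 0.333 -0.389 -0.173
vertex 1.175 -0.356 -0.471
vertex 0.986 -0.1 0.364
endloop
endfacet
facet normal -0.868 -0.391 0.305
outer loop
vertex -0.1 0.325 -0.49
vertex 0.333 -0.389 -0.173
vertex 0.198 0.321 0.352
endloop
endfacet
facet normal -0.756 0.558 -0.342
outer loop
vertex 0.474 0.8 -0.984
vertex -0.1 0.325 -0.49
vertex 0.285 1.056 -0.149
endloop
endfacet
facet normal 0.332 0.601 -0.727
outer loop
vertex 1.262 0.379 -0.972
vertex 0.474 0.8 -0.984
vertex 1.127 1.089 -0.447
endloop
endfacet
facet normal 0.892 -0.322 -0.317
outer loop
vertex 1.175 -0.356 -0.471
vertex 1.262 0.379 -0.972
vertex 1.56 0.375 -0.13
endloop
endfacet

endsolid


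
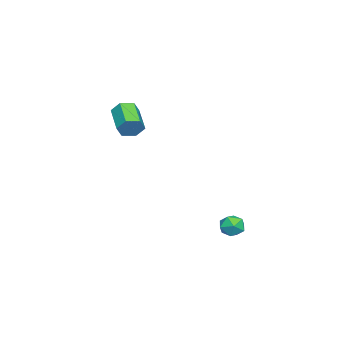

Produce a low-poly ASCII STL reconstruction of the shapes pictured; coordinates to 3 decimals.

solid 
facet normal 0.819 0.418 -0.394
outer loop
vertex -0.698 -3.508 1.683
vertex -1.083 -3.354 1.046
vertex -1.069 -2.848 1.613
endloop
endfacet
facet normal 0.303 0.267 0.915
outer loop
vertex -0.698 -3.508 1.683
vertex -1.069 -2.848 1.613
vertex -2.172 -4.26 2.391
endloop
endfacet
facet normal 0.303 0.267 0.915
outer loop
vertex -2.172 -4.26 2.391
vertex -1.069 -2.848 1.613
vertex -2.543 -3.6 2.321
endloop
endfacet
facet normal -0.819 -0.418 0.394
outer loop
vertex -2.172 -4.26 2.391
vertex -2.543 -3.6 2.321
vertex -2.557 -4.106 1.754
endloop
endfacet
facet normal 0.819 0.418 -0.394
outer loop
vertex -1.069 -2.848 1.613
vertex -1.083 -3.354 1.046
vertex -1.454 -2.694 0.976
endloop
endfacet
facet normal -0.270 0.886 0.378
outer loop
vertex -1.069 -2.848 1.613
vertex -1.454 -2.694 0.976
vertex -2.543 -3.6 2.321
endloop
endfacet
facet normal -0.271 0.886 0.377
outer loop
vertex -2.543 -3.6 2.321
vertex -1.454 -2.694 0.976
vertex -2.927 -3.446 1.684
endloop
endfacet
facet normal -0.819 -0.418 0.393
outer loop
vertex -2.543 -3.6 2.321
vertex -2.927 -3.446 1.684
vertex -2.557 -4.106 1.754
endloop
endfacet
facet normal 0.819 0.418 -0.394
outer loop
vertex -1.454 -2.694 0.976
vertex -1.083 -3.354 1.046
vertex -1.468 -3.2 0.409
endloop
endfacet
facet normal -0.574 0.618 -0.537
outer loop
vertex -1.454 -2.694 0.976
vertex -1.468 -3.2 0.409
vertex -2.927 -3.446 1.684
endloop
endfacet
facet normal -0.574 0.619 -0.537
outer loop
vertex -2.927 -3.446 1.684
vertex -1.468 -3.2 0.409
vertex -2.942 -3.952 1.117
endloop
endfacet
facet normal -0.819 -0.417 0.394
outer loop
vertex -2.927 -3.446 1.684
vertex -2.942 -3.952 1.117
vertex -2.557 -4.106 1.754
endloop
endfacet
facet normal 0.819 0.418 -0.394
outer loop
vertex -1.468 -3.2 0.409
vertex -1.083 -3.354 1.046
vertex -1.097 -3.86 0.479
endloop
endfacet
facet normal -0.303 -0.267 -0.915
outer loop
vertex -1.468 -3.2 0.409
vertex -1.097 -3.86 0.479
vertex -2.942 -3.952 1.117
endloop
endfacet
facet normal -0.303 -0.267 -0.915
outer loop
vertex -2.942 -3.952 1.117
vertex -1.097 -3.86 0.479
vertex -2.571 -4.612 1.187
endloop
endfacet
facet normal -0.819 -0.418 0.394
outer loop
vertex -2.942 -3.952 1.117
vertex -2.571 -4.612 1.187
vertex -2.557 -4.106 1.754
endloop
endfacet
facet normal 0.819 0.418 -0.393
outer loop
vertex -1.097 -3.86 0.479
vertex -1.083 -3.354 1.046
vertex -0.713 -4.014 1.116
endloop
endfacet
facet normal 0.271 -0.886 -0.377
outer loop
vertex -1.097 -3.86 0.479
vertex -0.713 -4.014 1.116
vertex -2.571 -4.612 1.187
endloop
endfacet
facet normal 0.271 -0.886 -0.378
outer loop
vertex -2.571 -4.612 1.187
vertex -0.713 -4.014 1.116
vertex -2.186 -4.766 1.824
endloop
endfacet
facet normal -0.819 -0.418 0.394
outer loop
vertex -2.571 -4.612 1.187
vertex -2.186 -4.766 1.824
vertex -2.557 -4.106 1.754
endloop
endfacet
facet normal 0.819 0.417 -0.394
outer loop
vertex -0.713 -4.014 1.116
vertex -1.083 -3.354 1.046
vertex -0.698 -3.508 1.683
endloop
endfacet
facet normal 0.574 -0.619 0.537
outer loop
vertex -0.713 -4.014 1.116
vertex -0.698 -3.508 1.683
vertex -2.186 -4.766 1.824
endloop
endfacet
facet normal 0.574 -0.618 0.538
outer loop
vertex -2.186 -4.766 1.824
vertex -0.698 -3.508 1.683
vertex -2.172 -4.26 2.391
endloop
endfacet
facet normal -0.819 -0.418 0.394
outer loop
vertex -2.186 -4.766 1.824
vertex -2.172 -4.26 2.391
vertex -2.557 -4.106 1.754
endloop
endfacet
facet normal -0.650 0.548 0.526
outer loop
vertex 2.771 3.529 -3.388
vertex 2.748 2.999 -2.864
vertex 3.25 3.549 -2.817
endloop
endfacet
facet normal -0.215 0.966 0.146
outer loop
vertex 2.771 3.529 -3.388
vertex 3.25 3.549 -2.817
vertex 3.486 3.706 -3.507
endloop
endfacet
facet normal -0.286 0.791 -0.541
outer loop
vertex 2.771 3.529 -3.388
vertex 3.486 3.706 -3.507
vertex 3.13 3.253 -3.981
endloop
endfacet
facet normal -0.765 0.265 -0.587
outer loop
vertex 2.771 3.529 -3.388
vertex 3.13 3.253 -3.981
vertex 2.674 2.816 -3.584
endloop
endfacet
facet normal -0.991 0.115 0.073
outer loop
vertex 2.771 3.529 -3.388
vertex 2.674 2.816 -3.584
vertex 2.748 2.999 -2.864
endloop
endfacet
facet normal 0.457 0.821 0.343
outer loop
vertex 3.486 3.706 -3.507
vertex 3.25 3.549 -2.817
vertex 3.906 3.284 -3.056
endloop
endfacet
facet normal -0.248 0.145 0.958
outer loop
vertex 3.25 3.549 -2.817
vertex 2.748 2.999 -2.864
vertex 3.45 2.847 -2.659
endloop
endfacet
facet normal -0.800 -0.557 0.224
outer loop
vertex 2.748 2.999 -2.864
vertex 2.674 2.816 -3.584
vertex 3.094 2.394 -3.133
endloop
endfacet
facet normal -0.434 -0.314 -0.844
outer loop
vertex 2.674 2.816 -3.584
vertex 3.13 3.253 -3.981
vertex 3.33 2.551 -3.823
endloop
endfacet
facet normal 0.342 0.538 -0.771
outer loop
vertex 3.13 3.253 -3.981
vertex 3.486 3.706 -3.507
vertex 3.832 3.101 -3.776
endloop
endfacet
facet normal 0.765 -0.265 0.587
outer loop
vertex 3.809 2.571 -3.252
vertex 3.906 3.284 -3.056
vertex 3.45 2.847 -2.659
endloop
endfacet
facet normal 0.286 -0.791 0.541
outer loop
vertex 3.809 2.571 -3.252
vertex 3.45 2.847 -2.659
vertex 3.094 2.394 -3.133
endloop
endfacet
facet normal 0.215 -0.966 -0.146
outer loop
vertex 3.809 2.571 -3.252
vertex 3.094 2.394 -3.133
vertex 3.33 2.551 -3.823
endloop
endfacet
facet normal 0.650 -0.548 -0.526
outer loop
vertex 3.809 2.571 -3.252
vertex 3.33 2.551 -3.823
vertex 3.832 3.101 -3.776
endloop
endfacet
facet normal 0.991 -0.115 -0.073
outer loop
vertex 3.809 2.571 -3.252
vertex 3.832 3.101 -3.776
vertex 3.906 3.284 -3.056
endloop
endfacet
facet normal 0.434 0.314 0.844
outer loop
vertex 3.45 2.847 -2.659
vertex 3.906 3.284 -3.056
vertex 3.25 3.549 -2.817
endloop
endfacet
facet normal -0.342 -0.538 0.771
outer loop
vertex 3.094 2.394 -3.133
vertex 3.45 2.847 -2.659
vertex 2.748 2.999 -2.864
endloop
endfacet
facet normal -0.457 -0.821 -0.343
outer loop
vertex 3.33 2.551 -3.823
vertex 3.094 2.394 -3.133
vertex 2.674 2.816 -3.584
endloop
endfacet
facet normal 0.248 -0.145 -0.958
outer loop
vertex 3.832 3.101 -3.776
vertex 3.33 2.551 -3.823
vertex 3.13 3.253 -3.981
endloop
endfacet
facet normal 0.800 0.557 -0.224
outer loop
vertex 3.906 3.284 -3.056
vertex 3.832 3.101 -3.776
vertex 3.486 3.706 -3.507
endloop
endfacet

endsolid


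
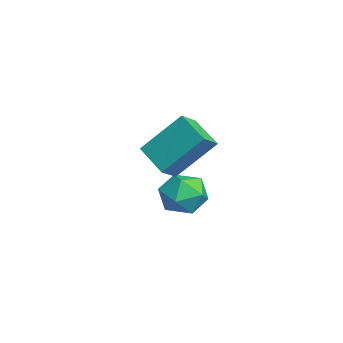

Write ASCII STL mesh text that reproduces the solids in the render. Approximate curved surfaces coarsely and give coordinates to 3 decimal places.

solid 
facet normal -0.208 0.138 0.968
outer loop
vertex -3.917 1.23 -2.05
vertex -4.313 0.382 -2.014
vertex -3.4 0.481 -1.832
endloop
endfacet
facet normal 0.384 0.492 0.781
outer loop
vertex -3.917 1.23 -2.05
vertex -3.4 0.481 -1.832
vertex -3.059 1.133 -2.41
endloop
endfacet
facet normal 0.214 0.943 0.255
outer loop
vertex -3.917 1.23 -2.05
vertex -3.059 1.133 -2.41
vertex -3.761 1.438 -2.949
endloop
endfacet
facet normal -0.483 0.868 0.117
outer loop
vertex -3.917 1.23 -2.05
vertex -3.761 1.438 -2.949
vertex -4.536 0.974 -2.704
endloop
endfacet
facet normal -0.743 0.370 0.558
outer loop
vertex -3.917 1.23 -2.05
vertex -4.536 0.974 -2.704
vertex -4.313 0.382 -2.014
endloop
endfacet
facet normal 0.851 0.019 0.524
outer loop
vertex -3.059 1.133 -2.41
vertex -3.4 0.481 -1.832
vertex -2.924 0.226 -2.596
endloop
endfacet
facet normal -0.105 -0.553 0.827
outer loop
vertex -3.4 0.481 -1.832
vertex -4.313 0.382 -2.014
vertex -3.699 -0.238 -2.351
endloop
endfacet
facet normal -0.971 -0.178 0.161
outer loop
vertex -4.313 0.382 -2.014
vertex -4.536 0.974 -2.704
vertex -4.401 0.067 -2.89
endloop
endfacet
facet normal -0.550 0.627 -0.552
outer loop
vertex -4.536 0.974 -2.704
vertex -3.761 1.438 -2.949
vertex -4.06 0.719 -3.468
endloop
endfacet
facet normal 0.576 0.749 -0.327
outer loop
vertex -3.761 1.438 -2.949
vertex -3.059 1.133 -2.41
vertex -3.147 0.818 -3.286
endloop
endfacet
facet normal 0.483 -0.868 -0.117
outer loop
vertex -3.543 -0.03 -3.25
vertex -2.924 0.226 -2.596
vertex -3.699 -0.238 -2.351
endloop
endfacet
facet normal -0.214 -0.943 -0.255
outer loop
vertex -3.543 -0.03 -3.25
vertex -3.699 -0.238 -2.351
vertex -4.401 0.067 -2.89
endloop
endfacet
facet normal -0.384 -0.492 -0.781
outer loop
vertex -3.543 -0.03 -3.25
vertex -4.401 0.067 -2.89
vertex -4.06 0.719 -3.468
endloop
endfacet
facet normal 0.208 -0.138 -0.968
outer loop
vertex -3.543 -0.03 -3.25
vertex -4.06 0.719 -3.468
vertex -3.147 0.818 -3.286
endloop
endfacet
facet normal 0.743 -0.370 -0.558
outer loop
vertex -3.543 -0.03 -3.25
vertex -3.147 0.818 -3.286
vertex -2.924 0.226 -2.596
endloop
endfacet
facet normal 0.550 -0.627 0.552
outer loop
vertex -3.699 -0.238 -2.351
vertex -2.924 0.226 -2.596
vertex -3.4 0.481 -1.832
endloop
endfacet
facet normal -0.576 -0.749 0.327
outer loop
vertex -4.401 0.067 -2.89
vertex -3.699 -0.238 -2.351
vertex -4.313 0.382 -2.014
endloop
endfacet
facet normal -0.851 -0.019 -0.524
outer loop
vertex -4.06 0.719 -3.468
vertex -4.401 0.067 -2.89
vertex -4.536 0.974 -2.704
endloop
endfacet
facet normal 0.105 0.553 -0.827
outer loop
vertex -3.147 0.818 -3.286
vertex -4.06 0.719 -3.468
vertex -3.761 1.438 -2.949
endloop
endfacet
facet normal 0.971 0.178 -0.161
outer loop
vertex -2.924 0.226 -2.596
vertex -3.147 0.818 -3.286
vertex -3.059 1.133 -2.41
endloop
endfacet
facet normal -0.575 0.616 -0.538
outer loop
vertex -1.959 0.721 1.44
vertex -0.857 1.253 0.872
vertex -2.049 -0.574 0.053
endloop
endfacet
facet normal -0.816 -0.395 0.422
outer loop
vertex -1.583 -1.073 0.488
vertex -1.959 0.721 1.44
vertex -2.049 -0.574 0.053
endloop
endfacet
facet normal -0.576 0.616 -0.537
outer loop
vertex -2.049 -0.574 0.053
vertex -0.857 1.253 0.872
vertex -0.947 -0.041 -0.516
endloop
endfacet
facet normal -0.048 -0.681 -0.730
outer loop
vertex -0.947 -0.041 -0.516
vertex -1.583 -1.073 0.488
vertex -2.049 -0.574 0.053
endloop
endfacet
facet normal 0.048 0.681 0.730
outer loop
vertex -1.959 0.721 1.44
vertex -0.391 0.754 1.307
vertex -0.857 1.253 0.872
endloop
endfacet
facet normal -0.817 -0.394 0.421
outer loop
vertex -1.493 0.221 1.876
vertex -1.959 0.721 1.44
vertex -1.583 -1.073 0.488
endloop
endfacet
facet normal 0.048 0.681 0.730
outer loop
vertex -1.493 0.221 1.876
vertex -0.391 0.754 1.307
vertex -1.959 0.721 1.44
endloop
endfacet
facet normal 0.816 0.395 -0.421
outer loop
vertex -0.857 1.253 0.872
vertex -0.391 0.754 1.307
vertex -0.947 -0.041 -0.516
endloop
endfacet
facet normal -0.048 -0.681 -0.730
outer loop
vertex -0.481 -0.541 -0.08
vertex -1.583 -1.073 0.488
vertex -0.947 -0.041 -0.516
endloop
endfacet
facet normal 0.817 0.394 -0.421
outer loop
vertex -0.947 -0.041 -0.516
vertex -0.391 0.754 1.307
vertex -0.481 -0.541 -0.08
endloop
endfacet
facet normal 0.575 -0.617 0.538
outer loop
vertex -0.481 -0.541 -0.08
vertex -1.493 0.221 1.876
vertex -1.583 -1.073 0.488
endloop
endfacet
facet normal 0.576 -0.616 0.538
outer loop
vertex -0.391 0.754 1.307
vertex -1.493 0.221 1.876
vertex -0.481 -0.541 -0.08
endloop
endfacet

endsolid


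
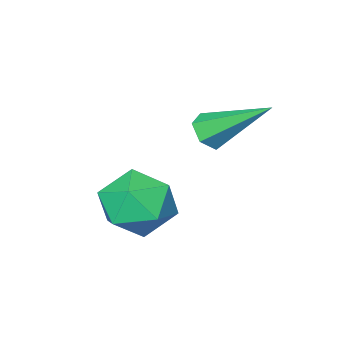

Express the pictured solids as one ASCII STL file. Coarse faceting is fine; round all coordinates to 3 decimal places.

solid 
facet normal 0.367 -0.720 -0.589
outer loop
vertex -1.364 0.732 -1.638
vertex -1.804 0.832 -2.034
vertex -1.287 1.132 -2.079
endloop
endfacet
facet normal 0.803 0.365 0.471
outer loop
vertex -1.364 0.732 -1.638
vertex -1.287 1.132 -2.079
vertex -2.556 2.308 -0.826
endloop
endfacet
facet normal 0.366 -0.720 -0.590
outer loop
vertex -1.287 1.132 -2.079
vertex -1.804 0.832 -2.034
vertex -1.727 1.232 -2.474
endloop
endfacet
facet normal 0.465 0.830 -0.308
outer loop
vertex -1.287 1.132 -2.079
vertex -1.727 1.232 -2.474
vertex -2.556 2.308 -0.826
endloop
endfacet
facet normal 0.367 -0.719 -0.590
outer loop
vertex -1.727 1.232 -2.474
vertex -1.804 0.832 -2.034
vertex -2.244 0.932 -2.43
endloop
endfacet
facet normal -0.427 0.643 -0.635
outer loop
vertex -1.727 1.232 -2.474
vertex -2.244 0.932 -2.43
vertex -2.556 2.308 -0.826
endloop
endfacet
facet normal 0.366 -0.721 -0.589
outer loop
vertex -2.244 0.932 -2.43
vertex -1.804 0.832 -2.034
vertex -2.322 0.532 -1.989
endloop
endfacet
facet normal -0.983 -0.010 -0.183
outer loop
vertex -2.244 0.932 -2.43
vertex -2.322 0.532 -1.989
vertex -2.556 2.308 -0.826
endloop
endfacet
facet normal 0.366 -0.720 -0.590
outer loop
vertex -2.322 0.532 -1.989
vertex -1.804 0.832 -2.034
vertex -1.882 0.432 -1.594
endloop
endfacet
facet normal -0.645 -0.476 0.598
outer loop
vertex -2.322 0.532 -1.989
vertex -1.882 0.432 -1.594
vertex -2.556 2.308 -0.826
endloop
endfacet
facet normal 0.367 -0.720 -0.589
outer loop
vertex -1.882 0.432 -1.594
vertex -1.804 0.832 -2.034
vertex -1.364 0.732 -1.638
endloop
endfacet
facet normal 0.247 -0.290 0.925
outer loop
vertex -1.882 0.432 -1.594
vertex -1.364 0.732 -1.638
vertex -2.556 2.308 -0.826
endloop
endfacet
facet normal -0.900 0.373 0.227
outer loop
vertex -0.232 1.611 -3.974
vertex -0.46 0.716 -3.407
vertex 0.013 1.56 -2.92
endloop
endfacet
facet normal -0.421 0.896 0.141
outer loop
vertex -0.232 1.611 -3.974
vertex 0.013 1.56 -2.92
vertex 0.714 2.0 -3.619
endloop
endfacet
facet normal -0.152 0.842 -0.518
outer loop
vertex -0.232 1.611 -3.974
vertex 0.714 2.0 -3.619
vertex 0.675 1.428 -4.538
endloop
endfacet
facet normal -0.464 0.286 -0.839
outer loop
vertex -0.232 1.611 -3.974
vertex 0.675 1.428 -4.538
vertex -0.051 0.634 -4.407
endloop
endfacet
facet normal -0.926 -0.004 -0.378
outer loop
vertex -0.232 1.611 -3.974
vertex -0.051 0.634 -4.407
vertex -0.46 0.716 -3.407
endloop
endfacet
facet normal 0.110 0.788 0.606
outer loop
vertex 0.714 2.0 -3.619
vertex 0.013 1.56 -2.92
vertex 1.071 1.346 -2.833
endloop
endfacet
facet normal -0.664 -0.058 0.745
outer loop
vertex 0.013 1.56 -2.92
vertex -0.46 0.716 -3.407
vertex 0.345 0.552 -2.702
endloop
endfacet
facet normal -0.707 -0.667 -0.234
outer loop
vertex -0.46 0.716 -3.407
vertex -0.051 0.634 -4.407
vertex 0.306 -0.02 -3.621
endloop
endfacet
facet normal 0.040 -0.198 -0.979
outer loop
vertex -0.051 0.634 -4.407
vertex 0.675 1.428 -4.538
vertex 1.007 0.42 -4.32
endloop
endfacet
facet normal 0.545 0.701 -0.460
outer loop
vertex 0.675 1.428 -4.538
vertex 0.714 2.0 -3.619
vertex 1.48 1.264 -3.833
endloop
endfacet
facet normal 0.464 -0.286 0.839
outer loop
vertex 1.252 0.369 -3.266
vertex 1.071 1.346 -2.833
vertex 0.345 0.552 -2.702
endloop
endfacet
facet normal 0.152 -0.842 0.518
outer loop
vertex 1.252 0.369 -3.266
vertex 0.345 0.552 -2.702
vertex 0.306 -0.02 -3.621
endloop
endfacet
facet normal 0.421 -0.896 -0.141
outer loop
vertex 1.252 0.369 -3.266
vertex 0.306 -0.02 -3.621
vertex 1.007 0.42 -4.32
endloop
endfacet
facet normal 0.900 -0.373 -0.227
outer loop
vertex 1.252 0.369 -3.266
vertex 1.007 0.42 -4.32
vertex 1.48 1.264 -3.833
endloop
endfacet
facet normal 0.926 0.004 0.378
outer loop
vertex 1.252 0.369 -3.266
vertex 1.48 1.264 -3.833
vertex 1.071 1.346 -2.833
endloop
endfacet
facet normal -0.040 0.198 0.979
outer loop
vertex 0.345 0.552 -2.702
vertex 1.071 1.346 -2.833
vertex 0.013 1.56 -2.92
endloop
endfacet
facet normal -0.545 -0.701 0.460
outer loop
vertex 0.306 -0.02 -3.621
vertex 0.345 0.552 -2.702
vertex -0.46 0.716 -3.407
endloop
endfacet
facet normal -0.110 -0.788 -0.606
outer loop
vertex 1.007 0.42 -4.32
vertex 0.306 -0.02 -3.621
vertex -0.051 0.634 -4.407
endloop
endfacet
facet normal 0.664 0.058 -0.745
outer loop
vertex 1.48 1.264 -3.833
vertex 1.007 0.42 -4.32
vertex 0.675 1.428 -4.538
endloop
endfacet
facet normal 0.707 0.667 0.234
outer loop
vertex 1.071 1.346 -2.833
vertex 1.48 1.264 -3.833
vertex 0.714 2.0 -3.619
endloop
endfacet

endsolid


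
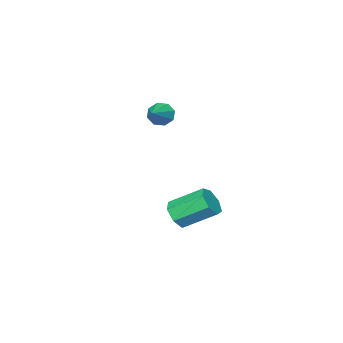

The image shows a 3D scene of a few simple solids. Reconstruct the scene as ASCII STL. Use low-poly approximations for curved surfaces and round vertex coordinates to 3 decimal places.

solid 
facet normal -0.817 -0.414 -0.401
outer loop
vertex -3.446 -3.156 2.009
vertex -3.827 -3.028 2.654
vertex -3.71 -2.638 2.012
endloop
endfacet
facet normal 0.642 0.331 -0.691
outer loop
vertex -3.446 -3.156 2.009
vertex -3.71 -2.638 2.012
vertex -2.453 -2.332 3.326
endloop
endfacet
facet normal -0.817 -0.414 -0.400
outer loop
vertex -3.71 -2.638 2.012
vertex -3.827 -3.028 2.654
vertex -4.043 -2.348 2.392
endloop
endfacet
facet normal 0.250 0.863 -0.440
outer loop
vertex -3.71 -2.638 2.012
vertex -4.043 -2.348 2.392
vertex -2.453 -2.332 3.326
endloop
endfacet
facet normal -0.818 -0.414 -0.400
outer loop
vertex -4.043 -2.348 2.392
vertex -3.827 -3.028 2.654
vertex -4.249 -2.456 2.925
endloop
endfacet
facet normal -0.103 0.982 0.159
outer loop
vertex -4.043 -2.348 2.392
vertex -4.249 -2.456 2.925
vertex -2.453 -2.332 3.326
endloop
endfacet
facet normal -0.818 -0.414 -0.399
outer loop
vertex -4.249 -2.456 2.925
vertex -3.827 -3.028 2.654
vertex -4.207 -2.899 3.299
endloop
endfacet
facet normal -0.212 0.619 0.757
outer loop
vertex -4.249 -2.456 2.925
vertex -4.207 -2.899 3.299
vertex -2.453 -2.332 3.326
endloop
endfacet
facet normal -0.818 -0.415 -0.399
outer loop
vertex -4.207 -2.899 3.299
vertex -3.827 -3.028 2.654
vertex -3.943 -3.417 3.296
endloop
endfacet
facet normal -0.012 -0.012 1.000
outer loop
vertex -4.207 -2.899 3.299
vertex -3.943 -3.417 3.296
vertex -2.453 -2.332 3.326
endloop
endfacet
facet normal -0.818 -0.414 -0.399
outer loop
vertex -3.943 -3.417 3.296
vertex -3.827 -3.028 2.654
vertex -3.611 -3.708 2.917
endloop
endfacet
facet normal 0.380 -0.542 0.749
outer loop
vertex -3.943 -3.417 3.296
vertex -3.611 -3.708 2.917
vertex -2.453 -2.332 3.326
endloop
endfacet
facet normal -0.817 -0.414 -0.401
outer loop
vertex -3.611 -3.708 2.917
vertex -3.827 -3.028 2.654
vertex -3.405 -3.599 2.384
endloop
endfacet
facet normal 0.734 -0.662 0.148
outer loop
vertex -3.611 -3.708 2.917
vertex -3.405 -3.599 2.384
vertex -2.453 -2.332 3.326
endloop
endfacet
facet normal -0.817 -0.415 -0.400
outer loop
vertex -3.405 -3.599 2.384
vertex -3.827 -3.028 2.654
vertex -3.446 -3.156 2.009
endloop
endfacet
facet normal 0.842 -0.301 -0.447
outer loop
vertex -3.405 -3.599 2.384
vertex -3.446 -3.156 2.009
vertex -2.453 -2.332 3.326
endloop
endfacet
facet normal 0.474 -0.702 -0.532
outer loop
vertex 1.435 2.945 -1.042
vertex 0.71 2.466 -1.056
vertex 0.971 3.072 -1.623
endloop
endfacet
facet normal 0.630 0.692 -0.352
outer loop
vertex 1.435 2.945 -1.042
vertex 0.971 3.072 -1.623
vertex 0.496 4.334 0.011
endloop
endfacet
facet normal 0.629 0.693 -0.352
outer loop
vertex 0.496 4.334 0.011
vertex 0.971 3.072 -1.623
vertex 0.031 4.461 -0.57
endloop
endfacet
facet normal -0.474 0.701 0.533
outer loop
vertex 0.496 4.334 0.011
vertex 0.031 4.461 -0.57
vertex -0.23 3.854 -0.004
endloop
endfacet
facet normal 0.475 -0.702 -0.531
outer loop
vertex 0.971 3.072 -1.623
vertex 0.71 2.466 -1.056
vertex 0.31 2.742 -1.778
endloop
endfacet
facet normal -0.088 0.563 -0.822
outer loop
vertex 0.971 3.072 -1.623
vertex 0.31 2.742 -1.778
vertex 0.031 4.461 -0.57
endloop
endfacet
facet normal -0.088 0.563 -0.822
outer loop
vertex 0.031 4.461 -0.57
vertex 0.31 2.742 -1.778
vertex -0.63 4.131 -0.725
endloop
endfacet
facet normal -0.475 0.701 0.533
outer loop
vertex 0.031 4.461 -0.57
vertex -0.63 4.131 -0.725
vertex -0.23 3.854 -0.004
endloop
endfacet
facet normal 0.475 -0.702 -0.531
outer loop
vertex 0.31 2.742 -1.778
vertex 0.71 2.466 -1.056
vertex -0.05 2.204 -1.389
endloop
endfacet
facet normal -0.740 0.009 -0.672
outer loop
vertex 0.31 2.742 -1.778
vertex -0.05 2.204 -1.389
vertex -0.63 4.131 -0.725
endloop
endfacet
facet normal -0.740 0.009 -0.672
outer loop
vertex -0.63 4.131 -0.725
vertex -0.05 2.204 -1.389
vertex -0.99 3.593 -0.336
endloop
endfacet
facet normal -0.474 0.702 0.532
outer loop
vertex -0.63 4.131 -0.725
vertex -0.99 3.593 -0.336
vertex -0.23 3.854 -0.004
endloop
endfacet
facet normal 0.475 -0.701 -0.532
outer loop
vertex -0.05 2.204 -1.389
vertex 0.71 2.466 -1.056
vertex 0.162 1.863 -0.75
endloop
endfacet
facet normal -0.834 -0.551 -0.017
outer loop
vertex -0.05 2.204 -1.389
vertex 0.162 1.863 -0.75
vertex -0.99 3.593 -0.336
endloop
endfacet
facet normal -0.834 -0.551 -0.016
outer loop
vertex -0.99 3.593 -0.336
vertex 0.162 1.863 -0.75
vertex -0.777 3.252 0.303
endloop
endfacet
facet normal -0.474 0.702 0.532
outer loop
vertex -0.99 3.593 -0.336
vertex -0.777 3.252 0.303
vertex -0.23 3.854 -0.004
endloop
endfacet
facet normal 0.474 -0.701 -0.532
outer loop
vertex 0.162 1.863 -0.75
vertex 0.71 2.466 -1.056
vertex 0.787 1.976 -0.342
endloop
endfacet
facet normal -0.300 -0.697 0.652
outer loop
vertex 0.162 1.863 -0.75
vertex 0.787 1.976 -0.342
vertex -0.777 3.252 0.303
endloop
endfacet
facet normal -0.300 -0.697 0.652
outer loop
vertex -0.777 3.252 0.303
vertex 0.787 1.976 -0.342
vertex -0.153 3.365 0.711
endloop
endfacet
facet normal -0.474 0.702 0.531
outer loop
vertex -0.777 3.252 0.303
vertex -0.153 3.365 0.711
vertex -0.23 3.854 -0.004
endloop
endfacet
facet normal 0.474 -0.701 -0.532
outer loop
vertex 0.787 1.976 -0.342
vertex 0.71 2.466 -1.056
vertex 1.353 2.457 -0.471
endloop
endfacet
facet normal 0.459 -0.318 0.829
outer loop
vertex 0.787 1.976 -0.342
vertex 1.353 2.457 -0.471
vertex -0.153 3.365 0.711
endloop
endfacet
facet normal 0.459 -0.319 0.829
outer loop
vertex -0.153 3.365 0.711
vertex 1.353 2.457 -0.471
vertex 0.414 3.846 0.582
endloop
endfacet
facet normal -0.475 0.702 0.531
outer loop
vertex -0.153 3.365 0.711
vertex 0.414 3.846 0.582
vertex -0.23 3.854 -0.004
endloop
endfacet
facet normal 0.474 -0.702 -0.532
outer loop
vertex 1.353 2.457 -0.471
vertex 0.71 2.466 -1.056
vertex 1.435 2.945 -1.042
endloop
endfacet
facet normal 0.874 0.301 0.382
outer loop
vertex 1.353 2.457 -0.471
vertex 1.435 2.945 -1.042
vertex 0.414 3.846 0.582
endloop
endfacet
facet normal 0.874 0.301 0.382
outer loop
vertex 0.414 3.846 0.582
vertex 1.435 2.945 -1.042
vertex 0.496 4.334 0.011
endloop
endfacet
facet normal -0.475 0.702 0.531
outer loop
vertex 0.414 3.846 0.582
vertex 0.496 4.334 0.011
vertex -0.23 3.854 -0.004
endloop
endfacet

endsolid
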